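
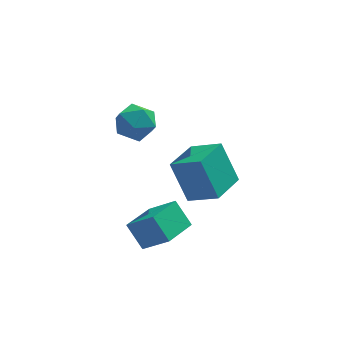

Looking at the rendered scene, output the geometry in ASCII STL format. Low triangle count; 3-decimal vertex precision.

solid 
facet normal -0.746 0.462 -0.480
outer loop
vertex 0.226 -1.053 2.279
vertex 1.284 0.379 2.013
vertex 0.865 -1.853 0.514
endloop
endfacet
facet normal -0.588 -0.795 0.148
outer loop
vertex 2.036 -2.579 1.267
vertex 0.226 -1.053 2.279
vertex 0.865 -1.853 0.514
endloop
endfacet
facet normal -0.746 0.462 -0.480
outer loop
vertex 0.865 -1.853 0.514
vertex 1.284 0.379 2.013
vertex 1.923 -0.421 0.248
endloop
endfacet
facet normal 0.313 -0.392 -0.865
outer loop
vertex 1.923 -0.421 0.248
vertex 2.036 -2.579 1.267
vertex 0.865 -1.853 0.514
endloop
endfacet
facet normal -0.313 0.392 0.865
outer loop
vertex 0.226 -1.053 2.279
vertex 2.455 -0.347 2.766
vertex 1.284 0.379 2.013
endloop
endfacet
facet normal -0.588 -0.795 0.148
outer loop
vertex 1.397 -1.779 3.032
vertex 0.226 -1.053 2.279
vertex 2.036 -2.579 1.267
endloop
endfacet
facet normal -0.313 0.392 0.865
outer loop
vertex 1.397 -1.779 3.032
vertex 2.455 -0.347 2.766
vertex 0.226 -1.053 2.279
endloop
endfacet
facet normal 0.588 0.795 -0.148
outer loop
vertex 1.284 0.379 2.013
vertex 2.455 -0.347 2.766
vertex 1.923 -0.421 0.248
endloop
endfacet
facet normal 0.313 -0.392 -0.865
outer loop
vertex 3.094 -1.147 1.001
vertex 2.036 -2.579 1.267
vertex 1.923 -0.421 0.248
endloop
endfacet
facet normal 0.588 0.795 -0.148
outer loop
vertex 1.923 -0.421 0.248
vertex 2.455 -0.347 2.766
vertex 3.094 -1.147 1.001
endloop
endfacet
facet normal 0.746 -0.462 0.480
outer loop
vertex 3.094 -1.147 1.001
vertex 1.397 -1.779 3.032
vertex 2.036 -2.579 1.267
endloop
endfacet
facet normal 0.746 -0.462 0.480
outer loop
vertex 2.455 -0.347 2.766
vertex 1.397 -1.779 3.032
vertex 3.094 -1.147 1.001
endloop
endfacet
facet normal 0.388 0.908 0.158
outer loop
vertex -0.562 4.547 0.451
vertex -0.784 4.462 1.486
vertex 0.152 4.126 1.115
endloop
endfacet
facet normal 0.709 0.586 -0.391
outer loop
vertex -0.562 4.547 0.451
vertex 0.152 4.126 1.115
vertex -0.011 3.687 0.162
endloop
endfacet
facet normal 0.211 0.430 -0.878
outer loop
vertex -0.562 4.547 0.451
vertex -0.011 3.687 0.162
vertex -1.049 3.752 -0.056
endloop
endfacet
facet normal -0.418 0.656 -0.628
outer loop
vertex -0.562 4.547 0.451
vertex -1.049 3.752 -0.056
vertex -1.526 4.231 0.762
endloop
endfacet
facet normal -0.308 0.951 0.012
outer loop
vertex -0.562 4.547 0.451
vertex -1.526 4.231 0.762
vertex -0.784 4.462 1.486
endloop
endfacet
facet normal 0.987 -0.029 -0.156
outer loop
vertex -0.011 3.687 0.162
vertex 0.152 4.126 1.115
vertex 0.106 3.069 1.018
endloop
endfacet
facet normal 0.468 0.492 0.734
outer loop
vertex 0.152 4.126 1.115
vertex -0.784 4.462 1.486
vertex -0.371 3.548 1.836
endloop
endfacet
facet normal -0.660 0.563 0.497
outer loop
vertex -0.784 4.462 1.486
vertex -1.526 4.231 0.762
vertex -1.409 3.613 1.618
endloop
endfacet
facet normal -0.838 0.086 -0.539
outer loop
vertex -1.526 4.231 0.762
vertex -1.049 3.752 -0.056
vertex -1.572 3.174 0.665
endloop
endfacet
facet normal 0.181 -0.280 -0.943
outer loop
vertex -1.049 3.752 -0.056
vertex -0.011 3.687 0.162
vertex -0.636 2.838 0.294
endloop
endfacet
facet normal 0.418 -0.656 0.628
outer loop
vertex -0.858 2.753 1.329
vertex 0.106 3.069 1.018
vertex -0.371 3.548 1.836
endloop
endfacet
facet normal -0.211 -0.430 0.878
outer loop
vertex -0.858 2.753 1.329
vertex -0.371 3.548 1.836
vertex -1.409 3.613 1.618
endloop
endfacet
facet normal -0.709 -0.586 0.391
outer loop
vertex -0.858 2.753 1.329
vertex -1.409 3.613 1.618
vertex -1.572 3.174 0.665
endloop
endfacet
facet normal -0.388 -0.908 -0.158
outer loop
vertex -0.858 2.753 1.329
vertex -1.572 3.174 0.665
vertex -0.636 2.838 0.294
endloop
endfacet
facet normal 0.308 -0.951 -0.012
outer loop
vertex -0.858 2.753 1.329
vertex -0.636 2.838 0.294
vertex 0.106 3.069 1.018
endloop
endfacet
facet normal 0.838 -0.086 0.539
outer loop
vertex -0.371 3.548 1.836
vertex 0.106 3.069 1.018
vertex 0.152 4.126 1.115
endloop
endfacet
facet normal -0.181 0.280 0.943
outer loop
vertex -1.409 3.613 1.618
vertex -0.371 3.548 1.836
vertex -0.784 4.462 1.486
endloop
endfacet
facet normal -0.987 0.029 0.156
outer loop
vertex -1.572 3.174 0.665
vertex -1.409 3.613 1.618
vertex -1.526 4.231 0.762
endloop
endfacet
facet normal -0.468 -0.492 -0.734
outer loop
vertex -0.636 2.838 0.294
vertex -1.572 3.174 0.665
vertex -1.049 3.752 -0.056
endloop
endfacet
facet normal 0.660 -0.563 -0.497
outer loop
vertex 0.106 3.069 1.018
vertex -0.636 2.838 0.294
vertex -0.011 3.687 0.162
endloop
endfacet
facet normal -0.429 0.538 0.726
outer loop
vertex -0.581 -1.85 -0.432
vertex 0.517 -0.585 -0.72
vertex -1.629 -1.193 -1.539
endloop
endfacet
facet normal -0.646 -0.744 0.170
outer loop
vertex -1.037 -1.935 -2.54
vertex -0.581 -1.85 -0.432
vertex -1.629 -1.193 -1.539
endloop
endfacet
facet normal -0.429 0.538 0.726
outer loop
vertex -1.629 -1.193 -1.539
vertex 0.517 -0.585 -0.72
vertex -0.531 0.072 -1.827
endloop
endfacet
facet normal -0.631 0.396 -0.667
outer loop
vertex -0.531 0.072 -1.827
vertex -1.037 -1.935 -2.54
vertex -1.629 -1.193 -1.539
endloop
endfacet
facet normal 0.631 -0.396 0.667
outer loop
vertex -0.581 -1.85 -0.432
vertex 1.109 -1.327 -1.721
vertex 0.517 -0.585 -0.72
endloop
endfacet
facet normal -0.646 -0.744 0.170
outer loop
vertex 0.011 -2.592 -1.433
vertex -0.581 -1.85 -0.432
vertex -1.037 -1.935 -2.54
endloop
endfacet
facet normal 0.631 -0.396 0.667
outer loop
vertex 0.011 -2.592 -1.433
vertex 1.109 -1.327 -1.721
vertex -0.581 -1.85 -0.432
endloop
endfacet
facet normal 0.646 0.744 -0.170
outer loop
vertex 0.517 -0.585 -0.72
vertex 1.109 -1.327 -1.721
vertex -0.531 0.072 -1.827
endloop
endfacet
facet normal -0.631 0.396 -0.667
outer loop
vertex 0.061 -0.67 -2.828
vertex -1.037 -1.935 -2.54
vertex -0.531 0.072 -1.827
endloop
endfacet
facet normal 0.646 0.744 -0.170
outer loop
vertex -0.531 0.072 -1.827
vertex 1.109 -1.327 -1.721
vertex 0.061 -0.67 -2.828
endloop
endfacet
facet normal 0.429 -0.538 -0.726
outer loop
vertex 0.061 -0.67 -2.828
vertex 0.011 -2.592 -1.433
vertex -1.037 -1.935 -2.54
endloop
endfacet
facet normal 0.429 -0.538 -0.726
outer loop
vertex 1.109 -1.327 -1.721
vertex 0.011 -2.592 -1.433
vertex 0.061 -0.67 -2.828
endloop
endfacet

endsolid


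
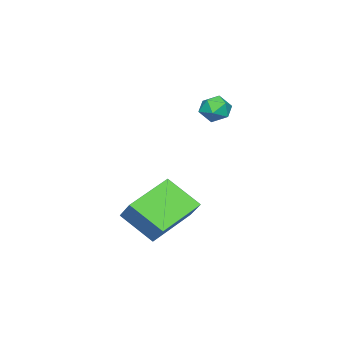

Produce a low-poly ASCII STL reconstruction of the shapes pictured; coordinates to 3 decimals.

solid 
facet normal -0.902 0.144 0.406
outer loop
vertex -3.566 -0.929 2.047
vertex -3.294 -0.736 2.583
vertex -3.431 -0.318 2.13
endloop
endfacet
facet normal -0.922 0.244 -0.300
outer loop
vertex -3.566 -0.929 2.047
vertex -3.431 -0.318 2.13
vertex -3.322 -0.592 1.572
endloop
endfacet
facet normal -0.703 -0.357 -0.615
outer loop
vertex -3.566 -0.929 2.047
vertex -3.322 -0.592 1.572
vertex -3.118 -1.18 1.68
endloop
endfacet
facet normal -0.548 -0.830 -0.102
outer loop
vertex -3.566 -0.929 2.047
vertex -3.118 -1.18 1.68
vertex -3.101 -1.268 2.305
endloop
endfacet
facet normal -0.672 -0.520 0.528
outer loop
vertex -3.566 -0.929 2.047
vertex -3.101 -1.268 2.305
vertex -3.294 -0.736 2.583
endloop
endfacet
facet normal -0.454 0.761 -0.463
outer loop
vertex -3.322 -0.592 1.572
vertex -3.431 -0.318 2.13
vertex -2.899 -0.192 1.815
endloop
endfacet
facet normal -0.425 0.597 0.680
outer loop
vertex -3.431 -0.318 2.13
vertex -3.294 -0.736 2.583
vertex -2.882 -0.28 2.44
endloop
endfacet
facet normal -0.052 -0.477 0.877
outer loop
vertex -3.294 -0.736 2.583
vertex -3.101 -1.268 2.305
vertex -2.678 -0.868 2.548
endloop
endfacet
facet normal 0.148 -0.979 -0.142
outer loop
vertex -3.101 -1.268 2.305
vertex -3.118 -1.18 1.68
vertex -2.569 -1.142 1.99
endloop
endfacet
facet normal -0.101 -0.214 -0.972
outer loop
vertex -3.118 -1.18 1.68
vertex -3.322 -0.592 1.572
vertex -2.706 -0.724 1.537
endloop
endfacet
facet normal 0.548 0.830 0.102
outer loop
vertex -2.434 -0.531 2.073
vertex -2.899 -0.192 1.815
vertex -2.882 -0.28 2.44
endloop
endfacet
facet normal 0.703 0.357 0.615
outer loop
vertex -2.434 -0.531 2.073
vertex -2.882 -0.28 2.44
vertex -2.678 -0.868 2.548
endloop
endfacet
facet normal 0.922 -0.244 0.300
outer loop
vertex -2.434 -0.531 2.073
vertex -2.678 -0.868 2.548
vertex -2.569 -1.142 1.99
endloop
endfacet
facet normal 0.902 -0.144 -0.406
outer loop
vertex -2.434 -0.531 2.073
vertex -2.569 -1.142 1.99
vertex -2.706 -0.724 1.537
endloop
endfacet
facet normal 0.672 0.520 -0.528
outer loop
vertex -2.434 -0.531 2.073
vertex -2.706 -0.724 1.537
vertex -2.899 -0.192 1.815
endloop
endfacet
facet normal -0.148 0.979 0.142
outer loop
vertex -2.882 -0.28 2.44
vertex -2.899 -0.192 1.815
vertex -3.431 -0.318 2.13
endloop
endfacet
facet normal 0.101 0.214 0.972
outer loop
vertex -2.678 -0.868 2.548
vertex -2.882 -0.28 2.44
vertex -3.294 -0.736 2.583
endloop
endfacet
facet normal 0.454 -0.761 0.463
outer loop
vertex -2.569 -1.142 1.99
vertex -2.678 -0.868 2.548
vertex -3.101 -1.268 2.305
endloop
endfacet
facet normal 0.425 -0.597 -0.680
outer loop
vertex -2.706 -0.724 1.537
vertex -2.569 -1.142 1.99
vertex -3.118 -1.18 1.68
endloop
endfacet
facet normal 0.052 0.477 -0.877
outer loop
vertex -2.899 -0.192 1.815
vertex -2.706 -0.724 1.537
vertex -3.322 -0.592 1.572
endloop
endfacet
facet normal -0.919 0.222 0.325
outer loop
vertex -1.014 -1.461 -0.656
vertex -1.054 -0.229 -1.612
vertex -1.438 -2.078 -1.434
endloop
endfacet
facet normal 0.026 -0.790 0.612
outer loop
vertex 0.354 -2.511 -2.068
vertex -1.014 -1.461 -0.656
vertex -1.438 -2.078 -1.434
endloop
endfacet
facet normal -0.919 0.222 0.326
outer loop
vertex -1.438 -2.078 -1.434
vertex -1.054 -0.229 -1.612
vertex -1.479 -0.846 -2.39
endloop
endfacet
facet normal -0.393 -0.572 -0.720
outer loop
vertex -1.479 -0.846 -2.39
vertex 0.354 -2.511 -2.068
vertex -1.438 -2.078 -1.434
endloop
endfacet
facet normal 0.393 0.572 0.720
outer loop
vertex -1.014 -1.461 -0.656
vertex 0.738 -0.662 -2.246
vertex -1.054 -0.229 -1.612
endloop
endfacet
facet normal 0.026 -0.790 0.612
outer loop
vertex 0.779 -1.894 -1.29
vertex -1.014 -1.461 -0.656
vertex 0.354 -2.511 -2.068
endloop
endfacet
facet normal 0.393 0.572 0.720
outer loop
vertex 0.779 -1.894 -1.29
vertex 0.738 -0.662 -2.246
vertex -1.014 -1.461 -0.656
endloop
endfacet
facet normal -0.026 0.790 -0.612
outer loop
vertex -1.054 -0.229 -1.612
vertex 0.738 -0.662 -2.246
vertex -1.479 -0.846 -2.39
endloop
endfacet
facet normal -0.393 -0.572 -0.720
outer loop
vertex 0.314 -1.279 -3.024
vertex 0.354 -2.511 -2.068
vertex -1.479 -0.846 -2.39
endloop
endfacet
facet normal -0.026 0.790 -0.613
outer loop
vertex -1.479 -0.846 -2.39
vertex 0.738 -0.662 -2.246
vertex 0.314 -1.279 -3.024
endloop
endfacet
facet normal 0.919 -0.223 -0.325
outer loop
vertex 0.314 -1.279 -3.024
vertex 0.779 -1.894 -1.29
vertex 0.354 -2.511 -2.068
endloop
endfacet
facet normal 0.919 -0.222 -0.325
outer loop
vertex 0.738 -0.662 -2.246
vertex 0.779 -1.894 -1.29
vertex 0.314 -1.279 -3.024
endloop
endfacet

endsolid


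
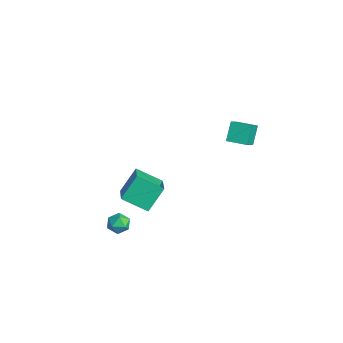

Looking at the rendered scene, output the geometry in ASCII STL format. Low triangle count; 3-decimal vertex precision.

solid 
facet normal -0.551 -0.697 0.458
outer loop
vertex 0.612 -3.084 -0.684
vertex 0.29 -1.98 0.609
vertex -1.112 -2.392 -1.705
endloop
endfacet
facet normal 0.186 -0.638 -0.747
outer loop
vertex -0.17 -1.2 -2.489
vertex 0.612 -3.084 -0.684
vertex -1.112 -2.392 -1.705
endloop
endfacet
facet normal -0.551 -0.697 0.458
outer loop
vertex -1.112 -2.392 -1.705
vertex 0.29 -1.98 0.609
vertex -1.435 -1.288 -0.413
endloop
endfacet
facet normal -0.813 0.326 -0.482
outer loop
vertex -1.435 -1.288 -0.413
vertex -0.17 -1.2 -2.489
vertex -1.112 -2.392 -1.705
endloop
endfacet
facet normal 0.814 -0.326 0.481
outer loop
vertex 0.612 -3.084 -0.684
vertex 1.232 -0.788 -0.175
vertex 0.29 -1.98 0.609
endloop
endfacet
facet normal 0.187 -0.638 -0.747
outer loop
vertex 1.555 -1.892 -1.467
vertex 0.612 -3.084 -0.684
vertex -0.17 -1.2 -2.489
endloop
endfacet
facet normal 0.813 -0.326 0.482
outer loop
vertex 1.555 -1.892 -1.467
vertex 1.232 -0.788 -0.175
vertex 0.612 -3.084 -0.684
endloop
endfacet
facet normal -0.186 0.638 0.747
outer loop
vertex 0.29 -1.98 0.609
vertex 1.232 -0.788 -0.175
vertex -1.435 -1.288 -0.413
endloop
endfacet
facet normal -0.813 0.327 -0.482
outer loop
vertex -0.492 -0.096 -1.196
vertex -0.17 -1.2 -2.489
vertex -1.435 -1.288 -0.413
endloop
endfacet
facet normal -0.186 0.638 0.747
outer loop
vertex -1.435 -1.288 -0.413
vertex 1.232 -0.788 -0.175
vertex -0.492 -0.096 -1.196
endloop
endfacet
facet normal 0.551 0.697 -0.458
outer loop
vertex -0.492 -0.096 -1.196
vertex 1.555 -1.892 -1.467
vertex -0.17 -1.2 -2.489
endloop
endfacet
facet normal 0.551 0.697 -0.458
outer loop
vertex 1.232 -0.788 -0.175
vertex 1.555 -1.892 -1.467
vertex -0.492 -0.096 -1.196
endloop
endfacet
facet normal 0.077 0.973 -0.218
outer loop
vertex 2.286 -3.378 -1.804
vertex 1.589 -3.292 -1.667
vertex 2.069 -3.213 -1.143
endloop
endfacet
facet normal 0.690 0.722 0.046
outer loop
vertex 2.286 -3.378 -1.804
vertex 2.069 -3.213 -1.143
vertex 2.584 -3.699 -1.239
endloop
endfacet
facet normal 0.909 0.187 -0.373
outer loop
vertex 2.286 -3.378 -1.804
vertex 2.584 -3.699 -1.239
vertex 2.423 -4.079 -1.822
endloop
endfacet
facet normal 0.430 0.107 -0.896
outer loop
vertex 2.286 -3.378 -1.804
vertex 2.423 -4.079 -1.822
vertex 1.808 -3.828 -2.087
endloop
endfacet
facet normal -0.084 0.593 -0.801
outer loop
vertex 2.286 -3.378 -1.804
vertex 1.808 -3.828 -2.087
vertex 1.589 -3.292 -1.667
endloop
endfacet
facet normal 0.558 0.455 0.694
outer loop
vertex 2.584 -3.699 -1.239
vertex 2.069 -3.213 -1.143
vertex 2.072 -3.812 -0.753
endloop
endfacet
facet normal -0.434 0.860 0.268
outer loop
vertex 2.069 -3.213 -1.143
vertex 1.589 -3.292 -1.667
vertex 1.457 -3.561 -1.018
endloop
endfacet
facet normal -0.695 0.245 -0.676
outer loop
vertex 1.589 -3.292 -1.667
vertex 1.808 -3.828 -2.087
vertex 1.296 -3.941 -1.601
endloop
endfacet
facet normal 0.137 -0.540 -0.830
outer loop
vertex 1.808 -3.828 -2.087
vertex 2.423 -4.079 -1.822
vertex 1.811 -4.427 -1.697
endloop
endfacet
facet normal 0.912 -0.410 0.015
outer loop
vertex 2.423 -4.079 -1.822
vertex 2.584 -3.699 -1.239
vertex 2.291 -4.348 -1.173
endloop
endfacet
facet normal -0.430 -0.107 0.896
outer loop
vertex 1.594 -4.262 -1.036
vertex 2.072 -3.812 -0.753
vertex 1.457 -3.561 -1.018
endloop
endfacet
facet normal -0.909 -0.187 0.373
outer loop
vertex 1.594 -4.262 -1.036
vertex 1.457 -3.561 -1.018
vertex 1.296 -3.941 -1.601
endloop
endfacet
facet normal -0.690 -0.722 -0.046
outer loop
vertex 1.594 -4.262 -1.036
vertex 1.296 -3.941 -1.601
vertex 1.811 -4.427 -1.697
endloop
endfacet
facet normal -0.077 -0.973 0.218
outer loop
vertex 1.594 -4.262 -1.036
vertex 1.811 -4.427 -1.697
vertex 2.291 -4.348 -1.173
endloop
endfacet
facet normal 0.084 -0.593 0.801
outer loop
vertex 1.594 -4.262 -1.036
vertex 2.291 -4.348 -1.173
vertex 2.072 -3.812 -0.753
endloop
endfacet
facet normal -0.137 0.540 0.830
outer loop
vertex 1.457 -3.561 -1.018
vertex 2.072 -3.812 -0.753
vertex 2.069 -3.213 -1.143
endloop
endfacet
facet normal -0.912 0.410 -0.015
outer loop
vertex 1.296 -3.941 -1.601
vertex 1.457 -3.561 -1.018
vertex 1.589 -3.292 -1.667
endloop
endfacet
facet normal -0.558 -0.455 -0.694
outer loop
vertex 1.811 -4.427 -1.697
vertex 1.296 -3.941 -1.601
vertex 1.808 -3.828 -2.087
endloop
endfacet
facet normal 0.434 -0.860 -0.268
outer loop
vertex 2.291 -4.348 -1.173
vertex 1.811 -4.427 -1.697
vertex 2.423 -4.079 -1.822
endloop
endfacet
facet normal 0.695 -0.245 0.676
outer loop
vertex 2.072 -3.812 -0.753
vertex 2.291 -4.348 -1.173
vertex 2.584 -3.699 -1.239
endloop
endfacet
facet normal -0.687 -0.727 0.013
outer loop
vertex 2.164 2.443 3.499
vertex 1.579 3.013 4.484
vertex 1.271 3.269 2.491
endloop
endfacet
facet normal 0.457 -0.445 -0.770
outer loop
vertex 2.081 4.127 2.476
vertex 2.164 2.443 3.499
vertex 1.271 3.269 2.491
endloop
endfacet
facet normal -0.687 -0.727 0.013
outer loop
vertex 1.271 3.269 2.491
vertex 1.579 3.013 4.484
vertex 0.686 3.839 3.477
endloop
endfacet
facet normal -0.566 0.523 -0.638
outer loop
vertex 0.686 3.839 3.477
vertex 2.081 4.127 2.476
vertex 1.271 3.269 2.491
endloop
endfacet
facet normal 0.565 -0.523 0.638
outer loop
vertex 2.164 2.443 3.499
vertex 2.389 3.871 4.469
vertex 1.579 3.013 4.484
endloop
endfacet
facet normal 0.457 -0.445 -0.770
outer loop
vertex 2.974 3.301 3.483
vertex 2.164 2.443 3.499
vertex 2.081 4.127 2.476
endloop
endfacet
facet normal 0.566 -0.522 0.638
outer loop
vertex 2.974 3.301 3.483
vertex 2.389 3.871 4.469
vertex 2.164 2.443 3.499
endloop
endfacet
facet normal -0.457 0.445 0.770
outer loop
vertex 1.579 3.013 4.484
vertex 2.389 3.871 4.469
vertex 0.686 3.839 3.477
endloop
endfacet
facet normal -0.566 0.522 -0.638
outer loop
vertex 1.496 4.697 3.461
vertex 2.081 4.127 2.476
vertex 0.686 3.839 3.477
endloop
endfacet
facet normal -0.457 0.446 0.770
outer loop
vertex 0.686 3.839 3.477
vertex 2.389 3.871 4.469
vertex 1.496 4.697 3.461
endloop
endfacet
facet normal 0.687 0.727 -0.013
outer loop
vertex 1.496 4.697 3.461
vertex 2.974 3.301 3.483
vertex 2.081 4.127 2.476
endloop
endfacet
facet normal 0.687 0.727 -0.013
outer loop
vertex 2.389 3.871 4.469
vertex 2.974 3.301 3.483
vertex 1.496 4.697 3.461
endloop
endfacet

endsolid


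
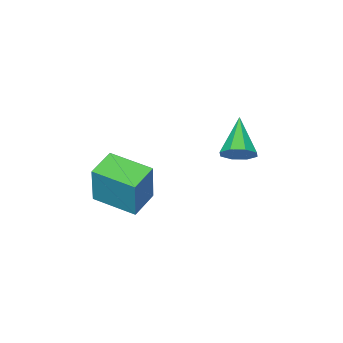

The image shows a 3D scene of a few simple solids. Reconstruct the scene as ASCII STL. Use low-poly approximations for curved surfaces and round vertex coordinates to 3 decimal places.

solid 
facet normal 0.585 0.552 -0.595
outer loop
vertex -1.057 0.723 1.157
vertex -1.624 0.673 0.553
vertex -1.479 1.196 1.181
endloop
endfacet
facet normal 0.229 0.156 0.961
outer loop
vertex -1.057 0.723 1.157
vertex -1.479 1.196 1.181
vertex -2.816 -0.453 1.767
endloop
endfacet
facet normal 0.584 0.552 -0.595
outer loop
vertex -1.479 1.196 1.181
vertex -1.624 0.673 0.553
vertex -1.987 1.364 0.838
endloop
endfacet
facet normal -0.337 0.546 0.767
outer loop
vertex -1.479 1.196 1.181
vertex -1.987 1.364 0.838
vertex -2.816 -0.453 1.767
endloop
endfacet
facet normal 0.584 0.552 -0.595
outer loop
vertex -1.987 1.364 0.838
vertex -1.624 0.673 0.553
vertex -2.282 1.126 0.328
endloop
endfacet
facet normal -0.829 0.503 0.245
outer loop
vertex -1.987 1.364 0.838
vertex -2.282 1.126 0.328
vertex -2.816 -0.453 1.767
endloop
endfacet
facet normal 0.584 0.553 -0.595
outer loop
vertex -2.282 1.126 0.328
vertex -1.624 0.673 0.553
vertex -2.192 0.624 -0.05
endloop
endfacet
facet normal -0.954 0.052 -0.296
outer loop
vertex -2.282 1.126 0.328
vertex -2.192 0.624 -0.05
vertex -2.816 -0.453 1.767
endloop
endfacet
facet normal 0.584 0.552 -0.595
outer loop
vertex -2.192 0.624 -0.05
vertex -1.624 0.673 0.553
vertex -1.769 0.15 -0.075
endloop
endfacet
facet normal -0.641 -0.543 -0.542
outer loop
vertex -2.192 0.624 -0.05
vertex -1.769 0.15 -0.075
vertex -2.816 -0.453 1.767
endloop
endfacet
facet normal 0.585 0.552 -0.594
outer loop
vertex -1.769 0.15 -0.075
vertex -1.624 0.673 0.553
vertex -1.262 -0.017 0.269
endloop
endfacet
facet normal -0.072 -0.935 -0.347
outer loop
vertex -1.769 0.15 -0.075
vertex -1.262 -0.017 0.269
vertex -2.816 -0.453 1.767
endloop
endfacet
facet normal 0.584 0.552 -0.595
outer loop
vertex -1.262 -0.017 0.269
vertex -1.624 0.673 0.553
vertex -0.966 0.22 0.779
endloop
endfacet
facet normal 0.417 -0.892 0.173
outer loop
vertex -1.262 -0.017 0.269
vertex -0.966 0.22 0.779
vertex -2.816 -0.453 1.767
endloop
endfacet
facet normal 0.584 0.552 -0.594
outer loop
vertex -0.966 0.22 0.779
vertex -1.624 0.673 0.553
vertex -1.057 0.723 1.157
endloop
endfacet
facet normal 0.542 -0.440 0.716
outer loop
vertex -0.966 0.22 0.779
vertex -1.057 0.723 1.157
vertex -2.816 -0.453 1.767
endloop
endfacet
facet normal -0.942 -0.256 0.219
outer loop
vertex 2.754 -2.39 1.233
vertex 2.171 -0.463 0.976
vertex 2.381 -2.778 -0.828
endloop
endfacet
facet normal 0.287 -0.949 0.127
outer loop
vertex 3.709 -2.417 -1.136
vertex 2.754 -2.39 1.233
vertex 2.381 -2.778 -0.828
endloop
endfacet
facet normal -0.942 -0.256 0.218
outer loop
vertex 2.381 -2.778 -0.828
vertex 2.171 -0.463 0.976
vertex 1.798 -0.85 -1.085
endloop
endfacet
facet normal -0.175 -0.182 -0.968
outer loop
vertex 1.798 -0.85 -1.085
vertex 3.709 -2.417 -1.136
vertex 2.381 -2.778 -0.828
endloop
endfacet
facet normal 0.175 0.182 0.968
outer loop
vertex 2.754 -2.39 1.233
vertex 3.499 -0.102 0.668
vertex 2.171 -0.463 0.976
endloop
endfacet
facet normal 0.287 -0.950 0.126
outer loop
vertex 4.082 -2.03 0.925
vertex 2.754 -2.39 1.233
vertex 3.709 -2.417 -1.136
endloop
endfacet
facet normal 0.175 0.182 0.968
outer loop
vertex 4.082 -2.03 0.925
vertex 3.499 -0.102 0.668
vertex 2.754 -2.39 1.233
endloop
endfacet
facet normal -0.287 0.949 -0.126
outer loop
vertex 2.171 -0.463 0.976
vertex 3.499 -0.102 0.668
vertex 1.798 -0.85 -1.085
endloop
endfacet
facet normal -0.175 -0.182 -0.968
outer loop
vertex 3.126 -0.49 -1.393
vertex 3.709 -2.417 -1.136
vertex 1.798 -0.85 -1.085
endloop
endfacet
facet normal -0.287 0.950 -0.127
outer loop
vertex 1.798 -0.85 -1.085
vertex 3.499 -0.102 0.668
vertex 3.126 -0.49 -1.393
endloop
endfacet
facet normal 0.942 0.256 -0.218
outer loop
vertex 3.126 -0.49 -1.393
vertex 4.082 -2.03 0.925
vertex 3.709 -2.417 -1.136
endloop
endfacet
facet normal 0.942 0.256 -0.219
outer loop
vertex 3.499 -0.102 0.668
vertex 4.082 -2.03 0.925
vertex 3.126 -0.49 -1.393
endloop
endfacet

endsolid


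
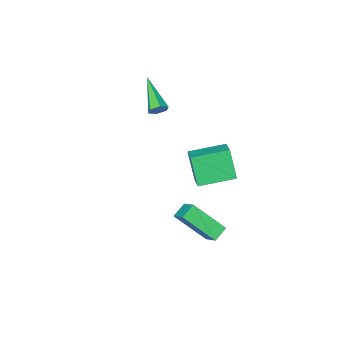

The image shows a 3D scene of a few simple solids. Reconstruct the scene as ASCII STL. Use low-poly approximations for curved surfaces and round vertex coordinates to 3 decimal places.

solid 
facet normal -0.872 0.472 0.130
outer loop
vertex -2.801 2.158 3.208
vertex -2.324 2.93 3.602
vertex -2.657 2.835 1.71
endloop
endfacet
facet normal -0.482 -0.780 -0.399
outer loop
vertex -1.096 1.99 1.478
vertex -2.801 2.158 3.208
vertex -2.657 2.835 1.71
endloop
endfacet
facet normal -0.872 0.472 0.130
outer loop
vertex -2.657 2.835 1.71
vertex -2.324 2.93 3.602
vertex -2.18 3.607 2.105
endloop
endfacet
facet normal 0.087 0.410 -0.908
outer loop
vertex -2.18 3.607 2.105
vertex -1.096 1.99 1.478
vertex -2.657 2.835 1.71
endloop
endfacet
facet normal -0.087 -0.410 0.908
outer loop
vertex -2.801 2.158 3.208
vertex -0.763 2.085 3.37
vertex -2.324 2.93 3.602
endloop
endfacet
facet normal -0.482 -0.780 -0.399
outer loop
vertex -1.24 1.313 2.975
vertex -2.801 2.158 3.208
vertex -1.096 1.99 1.478
endloop
endfacet
facet normal -0.087 -0.411 0.908
outer loop
vertex -1.24 1.313 2.975
vertex -0.763 2.085 3.37
vertex -2.801 2.158 3.208
endloop
endfacet
facet normal 0.482 0.780 0.399
outer loop
vertex -2.324 2.93 3.602
vertex -0.763 2.085 3.37
vertex -2.18 3.607 2.105
endloop
endfacet
facet normal 0.086 0.410 -0.908
outer loop
vertex -0.619 2.762 1.872
vertex -1.096 1.99 1.478
vertex -2.18 3.607 2.105
endloop
endfacet
facet normal 0.482 0.780 0.399
outer loop
vertex -2.18 3.607 2.105
vertex -0.763 2.085 3.37
vertex -0.619 2.762 1.872
endloop
endfacet
facet normal 0.872 -0.472 -0.130
outer loop
vertex -0.619 2.762 1.872
vertex -1.24 1.313 2.975
vertex -1.096 1.99 1.478
endloop
endfacet
facet normal 0.872 -0.472 -0.130
outer loop
vertex -0.763 2.085 3.37
vertex -1.24 1.313 2.975
vertex -0.619 2.762 1.872
endloop
endfacet
facet normal 0.347 0.818 -0.458
outer loop
vertex -2.21 -2.519 2.868
vertex -2.663 -2.467 2.618
vertex -2.593 -2.238 3.08
endloop
endfacet
facet normal 0.494 0.017 0.870
outer loop
vertex -2.21 -2.519 2.868
vertex -2.593 -2.238 3.08
vertex -3.377 -4.153 3.562
endloop
endfacet
facet normal 0.346 0.819 -0.458
outer loop
vertex -2.593 -2.238 3.08
vertex -2.663 -2.467 2.618
vertex -3.046 -2.186 2.831
endloop
endfacet
facet normal -0.412 0.378 0.829
outer loop
vertex -2.593 -2.238 3.08
vertex -3.046 -2.186 2.831
vertex -3.377 -4.153 3.562
endloop
endfacet
facet normal 0.346 0.819 -0.457
outer loop
vertex -3.046 -2.186 2.831
vertex -2.663 -2.467 2.618
vertex -3.117 -2.414 2.369
endloop
endfacet
facet normal -0.981 0.187 0.059
outer loop
vertex -3.046 -2.186 2.831
vertex -3.117 -2.414 2.369
vertex -3.377 -4.153 3.562
endloop
endfacet
facet normal 0.347 0.818 -0.458
outer loop
vertex -3.117 -2.414 2.369
vertex -2.663 -2.467 2.618
vertex -2.734 -2.695 2.157
endloop
endfacet
facet normal -0.642 -0.366 -0.674
outer loop
vertex -3.117 -2.414 2.369
vertex -2.734 -2.695 2.157
vertex -3.377 -4.153 3.562
endloop
endfacet
facet normal 0.346 0.819 -0.458
outer loop
vertex -2.734 -2.695 2.157
vertex -2.663 -2.467 2.618
vertex -2.281 -2.747 2.406
endloop
endfacet
facet normal 0.265 -0.727 -0.633
outer loop
vertex -2.734 -2.695 2.157
vertex -2.281 -2.747 2.406
vertex -3.377 -4.153 3.562
endloop
endfacet
facet normal 0.346 0.819 -0.457
outer loop
vertex -2.281 -2.747 2.406
vertex -2.663 -2.467 2.618
vertex -2.21 -2.519 2.868
endloop
endfacet
facet normal 0.833 -0.537 0.137
outer loop
vertex -2.281 -2.747 2.406
vertex -2.21 -2.519 2.868
vertex -3.377 -4.153 3.562
endloop
endfacet
facet normal -0.433 0.613 -0.661
outer loop
vertex -2.238 2.23 -2.574
vertex -2.058 3.082 -1.902
vertex -1.494 2.361 -2.94
endloop
endfacet
facet normal -0.164 -0.775 -0.611
outer loop
vertex -0.602 1.098 -1.578
vertex -2.238 2.23 -2.574
vertex -1.494 2.361 -2.94
endloop
endfacet
facet normal -0.433 0.613 -0.661
outer loop
vertex -1.494 2.361 -2.94
vertex -2.058 3.082 -1.902
vertex -1.313 3.213 -2.268
endloop
endfacet
facet normal 0.886 0.156 -0.436
outer loop
vertex -1.313 3.213 -2.268
vertex -0.602 1.098 -1.578
vertex -1.494 2.361 -2.94
endloop
endfacet
facet normal -0.886 -0.156 0.436
outer loop
vertex -2.238 2.23 -2.574
vertex -1.166 1.819 -0.54
vertex -2.058 3.082 -1.902
endloop
endfacet
facet normal -0.164 -0.775 -0.611
outer loop
vertex -1.347 0.967 -1.212
vertex -2.238 2.23 -2.574
vertex -0.602 1.098 -1.578
endloop
endfacet
facet normal -0.887 -0.155 0.436
outer loop
vertex -1.347 0.967 -1.212
vertex -1.166 1.819 -0.54
vertex -2.238 2.23 -2.574
endloop
endfacet
facet normal 0.164 0.775 0.611
outer loop
vertex -2.058 3.082 -1.902
vertex -1.166 1.819 -0.54
vertex -1.313 3.213 -2.268
endloop
endfacet
facet normal 0.887 0.156 -0.435
outer loop
vertex -0.422 1.95 -0.906
vertex -0.602 1.098 -1.578
vertex -1.313 3.213 -2.268
endloop
endfacet
facet normal 0.164 0.775 0.611
outer loop
vertex -1.313 3.213 -2.268
vertex -1.166 1.819 -0.54
vertex -0.422 1.95 -0.906
endloop
endfacet
facet normal 0.433 -0.613 0.661
outer loop
vertex -0.422 1.95 -0.906
vertex -1.347 0.967 -1.212
vertex -0.602 1.098 -1.578
endloop
endfacet
facet normal 0.433 -0.613 0.661
outer loop
vertex -1.166 1.819 -0.54
vertex -1.347 0.967 -1.212
vertex -0.422 1.95 -0.906
endloop
endfacet

endsolid


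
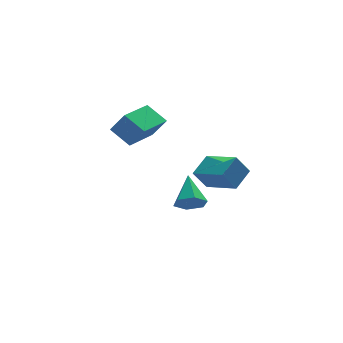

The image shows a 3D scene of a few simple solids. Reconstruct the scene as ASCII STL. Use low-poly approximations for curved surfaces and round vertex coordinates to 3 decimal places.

solid 
facet normal -0.727 -0.672 0.145
outer loop
vertex -2.917 -3.103 1.973
vertex -3.566 -2.253 2.657
vertex -3.476 -2.717 0.96
endloop
endfacet
facet normal 0.512 -0.670 -0.538
outer loop
vertex -1.994 -1.347 0.663
vertex -2.917 -3.103 1.973
vertex -3.476 -2.717 0.96
endloop
endfacet
facet normal -0.727 -0.672 0.145
outer loop
vertex -3.476 -2.717 0.96
vertex -3.566 -2.253 2.657
vertex -4.126 -1.866 1.644
endloop
endfacet
facet normal -0.459 0.317 -0.830
outer loop
vertex -4.126 -1.866 1.644
vertex -1.994 -1.347 0.663
vertex -3.476 -2.717 0.96
endloop
endfacet
facet normal 0.459 -0.317 0.830
outer loop
vertex -2.917 -3.103 1.973
vertex -2.084 -0.883 2.36
vertex -3.566 -2.253 2.657
endloop
endfacet
facet normal 0.511 -0.670 -0.538
outer loop
vertex -1.434 -1.734 1.676
vertex -2.917 -3.103 1.973
vertex -1.994 -1.347 0.663
endloop
endfacet
facet normal 0.459 -0.317 0.830
outer loop
vertex -1.434 -1.734 1.676
vertex -2.084 -0.883 2.36
vertex -2.917 -3.103 1.973
endloop
endfacet
facet normal -0.511 0.670 0.539
outer loop
vertex -3.566 -2.253 2.657
vertex -2.084 -0.883 2.36
vertex -4.126 -1.866 1.644
endloop
endfacet
facet normal -0.459 0.317 -0.830
outer loop
vertex -2.643 -0.497 1.347
vertex -1.994 -1.347 0.663
vertex -4.126 -1.866 1.644
endloop
endfacet
facet normal -0.511 0.670 0.538
outer loop
vertex -4.126 -1.866 1.644
vertex -2.084 -0.883 2.36
vertex -2.643 -0.497 1.347
endloop
endfacet
facet normal 0.727 0.672 -0.145
outer loop
vertex -2.643 -0.497 1.347
vertex -1.434 -1.734 1.676
vertex -1.994 -1.347 0.663
endloop
endfacet
facet normal 0.727 0.672 -0.145
outer loop
vertex -2.084 -0.883 2.36
vertex -1.434 -1.734 1.676
vertex -2.643 -0.497 1.347
endloop
endfacet
facet normal -0.203 -0.813 -0.546
outer loop
vertex 0.504 -1.247 -4.726
vertex -0.177 -1.383 -4.27
vertex -0.221 -0.913 -4.953
endloop
endfacet
facet normal 0.486 0.690 -0.537
outer loop
vertex 0.504 -1.247 -4.726
vertex -0.221 -0.913 -4.953
vertex 0.197 0.103 -3.27
endloop
endfacet
facet normal -0.205 -0.812 -0.546
outer loop
vertex -0.221 -0.913 -4.953
vertex -0.177 -1.383 -4.27
vertex -0.901 -1.048 -4.497
endloop
endfacet
facet normal -0.423 0.818 -0.389
outer loop
vertex -0.221 -0.913 -4.953
vertex -0.901 -1.048 -4.497
vertex 0.197 0.103 -3.27
endloop
endfacet
facet normal -0.204 -0.812 -0.547
outer loop
vertex -0.901 -1.048 -4.497
vertex -0.177 -1.383 -4.27
vertex -0.857 -1.519 -3.815
endloop
endfacet
facet normal -0.835 0.426 0.348
outer loop
vertex -0.901 -1.048 -4.497
vertex -0.857 -1.519 -3.815
vertex 0.197 0.103 -3.27
endloop
endfacet
facet normal -0.204 -0.812 -0.547
outer loop
vertex -0.857 -1.519 -3.815
vertex -0.177 -1.383 -4.27
vertex -0.132 -1.854 -3.588
endloop
endfacet
facet normal -0.337 -0.095 0.937
outer loop
vertex -0.857 -1.519 -3.815
vertex -0.132 -1.854 -3.588
vertex 0.197 0.103 -3.27
endloop
endfacet
facet normal -0.204 -0.812 -0.547
outer loop
vertex -0.132 -1.854 -3.588
vertex -0.177 -1.383 -4.27
vertex 0.548 -1.718 -4.043
endloop
endfacet
facet normal 0.573 -0.224 0.789
outer loop
vertex -0.132 -1.854 -3.588
vertex 0.548 -1.718 -4.043
vertex 0.197 0.103 -3.27
endloop
endfacet
facet normal -0.204 -0.812 -0.547
outer loop
vertex 0.548 -1.718 -4.043
vertex -0.177 -1.383 -4.27
vertex 0.504 -1.247 -4.726
endloop
endfacet
facet normal 0.984 0.168 0.052
outer loop
vertex 0.548 -1.718 -4.043
vertex 0.504 -1.247 -4.726
vertex 0.197 0.103 -3.27
endloop
endfacet
facet normal -0.550 0.036 0.834
outer loop
vertex 0.283 -4.457 -0.654
vertex 1.188 -3.733 -0.088
vertex -0.577 -2.886 -1.288
endloop
endfacet
facet normal -0.701 -0.561 -0.439
outer loop
vertex 0.072 -2.927 -2.272
vertex 0.283 -4.457 -0.654
vertex -0.577 -2.886 -1.288
endloop
endfacet
facet normal -0.550 0.035 0.834
outer loop
vertex -0.577 -2.886 -1.288
vertex 1.188 -3.733 -0.088
vertex 0.328 -2.162 -0.721
endloop
endfacet
facet normal -0.453 0.827 -0.333
outer loop
vertex 0.328 -2.162 -0.721
vertex 0.072 -2.927 -2.272
vertex -0.577 -2.886 -1.288
endloop
endfacet
facet normal 0.453 -0.827 0.333
outer loop
vertex 0.283 -4.457 -0.654
vertex 1.837 -3.774 -1.072
vertex 1.188 -3.733 -0.088
endloop
endfacet
facet normal -0.702 -0.561 -0.439
outer loop
vertex 0.932 -4.498 -1.639
vertex 0.283 -4.457 -0.654
vertex 0.072 -2.927 -2.272
endloop
endfacet
facet normal 0.453 -0.827 0.333
outer loop
vertex 0.932 -4.498 -1.639
vertex 1.837 -3.774 -1.072
vertex 0.283 -4.457 -0.654
endloop
endfacet
facet normal 0.702 0.561 0.439
outer loop
vertex 1.188 -3.733 -0.088
vertex 1.837 -3.774 -1.072
vertex 0.328 -2.162 -0.721
endloop
endfacet
facet normal -0.453 0.827 -0.333
outer loop
vertex 0.977 -2.203 -1.706
vertex 0.072 -2.927 -2.272
vertex 0.328 -2.162 -0.721
endloop
endfacet
facet normal 0.702 0.561 0.439
outer loop
vertex 0.328 -2.162 -0.721
vertex 1.837 -3.774 -1.072
vertex 0.977 -2.203 -1.706
endloop
endfacet
facet normal 0.550 -0.035 -0.834
outer loop
vertex 0.977 -2.203 -1.706
vertex 0.932 -4.498 -1.639
vertex 0.072 -2.927 -2.272
endloop
endfacet
facet normal 0.551 -0.035 -0.834
outer loop
vertex 1.837 -3.774 -1.072
vertex 0.932 -4.498 -1.639
vertex 0.977 -2.203 -1.706
endloop
endfacet

endsolid


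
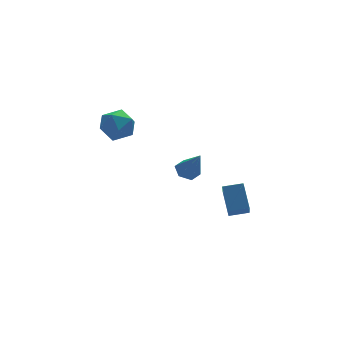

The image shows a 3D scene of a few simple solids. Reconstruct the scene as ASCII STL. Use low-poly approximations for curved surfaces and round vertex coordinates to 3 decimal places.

solid 
facet normal -0.956 0.245 -0.159
outer loop
vertex 2.851 -3.538 1.251
vertex 2.938 -2.511 2.312
vertex 3.477 -2.057 -0.235
endloop
endfacet
facet normal -0.059 -0.695 -0.717
outer loop
vertex 4.462 -2.309 -0.072
vertex 2.851 -3.538 1.251
vertex 3.477 -2.057 -0.235
endloop
endfacet
facet normal -0.956 0.245 -0.159
outer loop
vertex 3.477 -2.057 -0.235
vertex 2.938 -2.511 2.312
vertex 3.564 -1.029 0.826
endloop
endfacet
facet normal 0.285 0.677 -0.679
outer loop
vertex 3.564 -1.029 0.826
vertex 4.462 -2.309 -0.072
vertex 3.477 -2.057 -0.235
endloop
endfacet
facet normal -0.285 -0.677 0.679
outer loop
vertex 2.851 -3.538 1.251
vertex 3.923 -2.763 2.475
vertex 2.938 -2.511 2.312
endloop
endfacet
facet normal -0.060 -0.694 -0.717
outer loop
vertex 3.836 -3.791 1.414
vertex 2.851 -3.538 1.251
vertex 4.462 -2.309 -0.072
endloop
endfacet
facet normal -0.286 -0.676 0.679
outer loop
vertex 3.836 -3.791 1.414
vertex 3.923 -2.763 2.475
vertex 2.851 -3.538 1.251
endloop
endfacet
facet normal 0.059 0.694 0.717
outer loop
vertex 2.938 -2.511 2.312
vertex 3.923 -2.763 2.475
vertex 3.564 -1.029 0.826
endloop
endfacet
facet normal 0.286 0.677 -0.678
outer loop
vertex 4.549 -1.282 0.989
vertex 4.462 -2.309 -0.072
vertex 3.564 -1.029 0.826
endloop
endfacet
facet normal 0.060 0.694 0.717
outer loop
vertex 3.564 -1.029 0.826
vertex 3.923 -2.763 2.475
vertex 4.549 -1.282 0.989
endloop
endfacet
facet normal 0.956 -0.245 0.159
outer loop
vertex 4.549 -1.282 0.989
vertex 3.836 -3.791 1.414
vertex 4.462 -2.309 -0.072
endloop
endfacet
facet normal 0.956 -0.245 0.159
outer loop
vertex 3.923 -2.763 2.475
vertex 3.836 -3.791 1.414
vertex 4.549 -1.282 0.989
endloop
endfacet
facet normal -0.188 0.479 -0.857
outer loop
vertex 3.083 0.768 1.049
vertex 2.501 1.021 1.318
vertex 3.092 1.371 1.384
endloop
endfacet
facet normal 0.991 -0.075 0.108
outer loop
vertex 3.083 0.768 1.049
vertex 3.092 1.371 1.384
vertex 2.839 0.159 2.862
endloop
endfacet
facet normal -0.189 0.480 -0.857
outer loop
vertex 3.092 1.371 1.384
vertex 2.501 1.021 1.318
vertex 2.509 1.624 1.654
endloop
endfacet
facet normal 0.535 0.606 0.588
outer loop
vertex 3.092 1.371 1.384
vertex 2.509 1.624 1.654
vertex 2.839 0.159 2.862
endloop
endfacet
facet normal -0.189 0.480 -0.857
outer loop
vertex 2.509 1.624 1.654
vertex 2.501 1.021 1.318
vertex 1.918 1.274 1.588
endloop
endfacet
facet normal -0.397 0.529 0.750
outer loop
vertex 2.509 1.624 1.654
vertex 1.918 1.274 1.588
vertex 2.839 0.159 2.862
endloop
endfacet
facet normal -0.189 0.479 -0.857
outer loop
vertex 1.918 1.274 1.588
vertex 2.501 1.021 1.318
vertex 1.91 0.671 1.253
endloop
endfacet
facet normal -0.873 -0.228 0.431
outer loop
vertex 1.918 1.274 1.588
vertex 1.91 0.671 1.253
vertex 2.839 0.159 2.862
endloop
endfacet
facet normal -0.189 0.479 -0.857
outer loop
vertex 1.91 0.671 1.253
vertex 2.501 1.021 1.318
vertex 2.492 0.418 0.983
endloop
endfacet
facet normal -0.417 -0.908 -0.048
outer loop
vertex 1.91 0.671 1.253
vertex 2.492 0.418 0.983
vertex 2.839 0.159 2.862
endloop
endfacet
facet normal -0.188 0.479 -0.857
outer loop
vertex 2.492 0.418 0.983
vertex 2.501 1.021 1.318
vertex 3.083 0.768 1.049
endloop
endfacet
facet normal 0.515 -0.831 -0.210
outer loop
vertex 2.492 0.418 0.983
vertex 3.083 0.768 1.049
vertex 2.839 0.159 2.862
endloop
endfacet
facet normal -0.905 0.424 -0.043
outer loop
vertex -0.93 3.922 3.175
vertex -1.286 3.233 3.87
vertex -0.879 4.135 4.193
endloop
endfacet
facet normal -0.392 0.904 -0.170
outer loop
vertex -0.93 3.922 3.175
vertex -0.879 4.135 4.193
vertex -0.076 4.367 3.572
endloop
endfacet
facet normal -0.014 0.681 -0.732
outer loop
vertex -0.93 3.922 3.175
vertex -0.076 4.367 3.572
vertex 0.013 3.608 2.865
endloop
endfacet
facet normal -0.293 0.062 -0.954
outer loop
vertex -0.93 3.922 3.175
vertex 0.013 3.608 2.865
vertex -0.735 2.908 3.049
endloop
endfacet
facet normal -0.844 -0.097 -0.528
outer loop
vertex -0.93 3.922 3.175
vertex -0.735 2.908 3.049
vertex -1.286 3.233 3.87
endloop
endfacet
facet normal 0.042 0.917 0.397
outer loop
vertex -0.076 4.367 3.572
vertex -0.879 4.135 4.193
vertex 0.095 3.952 4.511
endloop
endfacet
facet normal -0.787 0.140 0.601
outer loop
vertex -0.879 4.135 4.193
vertex -1.286 3.233 3.87
vertex -0.653 3.252 4.695
endloop
endfacet
facet normal -0.689 -0.701 -0.185
outer loop
vertex -1.286 3.233 3.87
vertex -0.735 2.908 3.049
vertex -0.564 2.493 3.988
endloop
endfacet
facet normal 0.201 -0.445 -0.873
outer loop
vertex -0.735 2.908 3.049
vertex 0.013 3.608 2.865
vertex 0.239 2.725 3.367
endloop
endfacet
facet normal 0.653 0.556 -0.514
outer loop
vertex 0.013 3.608 2.865
vertex -0.076 4.367 3.572
vertex 0.646 3.627 3.69
endloop
endfacet
facet normal 0.293 -0.062 0.954
outer loop
vertex 0.29 2.938 4.385
vertex 0.095 3.952 4.511
vertex -0.653 3.252 4.695
endloop
endfacet
facet normal 0.014 -0.681 0.732
outer loop
vertex 0.29 2.938 4.385
vertex -0.653 3.252 4.695
vertex -0.564 2.493 3.988
endloop
endfacet
facet normal 0.392 -0.904 0.170
outer loop
vertex 0.29 2.938 4.385
vertex -0.564 2.493 3.988
vertex 0.239 2.725 3.367
endloop
endfacet
facet normal 0.905 -0.424 0.043
outer loop
vertex 0.29 2.938 4.385
vertex 0.239 2.725 3.367
vertex 0.646 3.627 3.69
endloop
endfacet
facet normal 0.844 0.097 0.528
outer loop
vertex 0.29 2.938 4.385
vertex 0.646 3.627 3.69
vertex 0.095 3.952 4.511
endloop
endfacet
facet normal -0.201 0.445 0.873
outer loop
vertex -0.653 3.252 4.695
vertex 0.095 3.952 4.511
vertex -0.879 4.135 4.193
endloop
endfacet
facet normal -0.653 -0.556 0.514
outer loop
vertex -0.564 2.493 3.988
vertex -0.653 3.252 4.695
vertex -1.286 3.233 3.87
endloop
endfacet
facet normal -0.042 -0.917 -0.397
outer loop
vertex 0.239 2.725 3.367
vertex -0.564 2.493 3.988
vertex -0.735 2.908 3.049
endloop
endfacet
facet normal 0.787 -0.140 -0.601
outer loop
vertex 0.646 3.627 3.69
vertex 0.239 2.725 3.367
vertex 0.013 3.608 2.865
endloop
endfacet
facet normal 0.689 0.701 0.185
outer loop
vertex 0.095 3.952 4.511
vertex 0.646 3.627 3.69
vertex -0.076 4.367 3.572
endloop
endfacet

endsolid


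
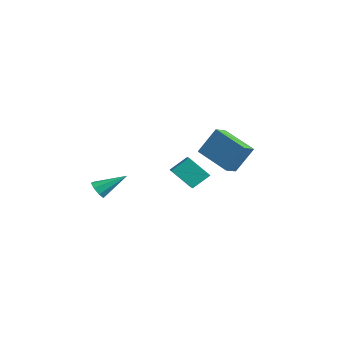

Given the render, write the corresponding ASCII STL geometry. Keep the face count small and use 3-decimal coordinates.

solid 
facet normal -0.279 -0.791 -0.545
outer loop
vertex 2.574 -2.812 1.315
vertex 2.008 -2.662 1.387
vertex 2.426 -2.536 0.99
endloop
endfacet
facet normal 0.945 0.224 -0.240
outer loop
vertex 2.574 -2.812 1.315
vertex 2.426 -2.536 0.99
vertex 2.472 -1.338 2.293
endloop
endfacet
facet normal -0.277 -0.792 -0.543
outer loop
vertex 2.426 -2.536 0.99
vertex 2.008 -2.662 1.387
vertex 2.033 -2.334 0.896
endloop
endfacet
facet normal 0.474 0.640 -0.605
outer loop
vertex 2.426 -2.536 0.99
vertex 2.033 -2.334 0.896
vertex 2.472 -1.338 2.293
endloop
endfacet
facet normal -0.278 -0.792 -0.543
outer loop
vertex 2.033 -2.334 0.896
vertex 2.008 -2.662 1.387
vertex 1.625 -2.324 1.09
endloop
endfacet
facet normal -0.226 0.825 -0.517
outer loop
vertex 2.033 -2.334 0.896
vertex 1.625 -2.324 1.09
vertex 2.472 -1.338 2.293
endloop
endfacet
facet normal -0.278 -0.792 -0.543
outer loop
vertex 1.625 -2.324 1.09
vertex 2.008 -2.662 1.387
vertex 1.442 -2.512 1.458
endloop
endfacet
facet normal -0.742 0.670 -0.027
outer loop
vertex 1.625 -2.324 1.09
vertex 1.442 -2.512 1.458
vertex 2.472 -1.338 2.293
endloop
endfacet
facet normal -0.278 -0.793 -0.542
outer loop
vertex 1.442 -2.512 1.458
vertex 2.008 -2.662 1.387
vertex 1.59 -2.787 1.784
endloop
endfacet
facet normal -0.772 0.268 0.576
outer loop
vertex 1.442 -2.512 1.458
vertex 1.59 -2.787 1.784
vertex 2.472 -1.338 2.293
endloop
endfacet
facet normal -0.279 -0.792 -0.543
outer loop
vertex 1.59 -2.787 1.784
vertex 2.008 -2.662 1.387
vertex 1.983 -2.989 1.877
endloop
endfacet
facet normal -0.299 -0.149 0.942
outer loop
vertex 1.59 -2.787 1.784
vertex 1.983 -2.989 1.877
vertex 2.472 -1.338 2.293
endloop
endfacet
facet normal -0.278 -0.792 -0.543
outer loop
vertex 1.983 -2.989 1.877
vertex 2.008 -2.662 1.387
vertex 2.39 -2.999 1.683
endloop
endfacet
facet normal 0.399 -0.333 0.854
outer loop
vertex 1.983 -2.989 1.877
vertex 2.39 -2.999 1.683
vertex 2.472 -1.338 2.293
endloop
endfacet
facet normal -0.279 -0.793 -0.542
outer loop
vertex 2.39 -2.999 1.683
vertex 2.008 -2.662 1.387
vertex 2.574 -2.812 1.315
endloop
endfacet
facet normal 0.913 -0.179 0.366
outer loop
vertex 2.39 -2.999 1.683
vertex 2.574 -2.812 1.315
vertex 2.472 -1.338 2.293
endloop
endfacet
facet normal -0.857 -0.344 0.382
outer loop
vertex 1.718 3.655 4.478
vertex 1.309 4.355 4.191
vertex 1.378 2.846 2.987
endloop
endfacet
facet normal 0.475 -0.814 0.334
outer loop
vertex 3.171 3.565 2.189
vertex 1.718 3.655 4.478
vertex 1.378 2.846 2.987
endloop
endfacet
facet normal -0.858 -0.344 0.382
outer loop
vertex 1.378 2.846 2.987
vertex 1.309 4.355 4.191
vertex 0.969 3.547 2.7
endloop
endfacet
facet normal -0.196 -0.467 -0.862
outer loop
vertex 0.969 3.547 2.7
vertex 3.171 3.565 2.189
vertex 1.378 2.846 2.987
endloop
endfacet
facet normal 0.196 0.468 0.862
outer loop
vertex 1.718 3.655 4.478
vertex 3.102 5.074 3.393
vertex 1.309 4.355 4.191
endloop
endfacet
facet normal 0.475 -0.815 0.333
outer loop
vertex 3.511 4.373 3.68
vertex 1.718 3.655 4.478
vertex 3.171 3.565 2.189
endloop
endfacet
facet normal 0.196 0.467 0.862
outer loop
vertex 3.511 4.373 3.68
vertex 3.102 5.074 3.393
vertex 1.718 3.655 4.478
endloop
endfacet
facet normal -0.475 0.815 -0.333
outer loop
vertex 1.309 4.355 4.191
vertex 3.102 5.074 3.393
vertex 0.969 3.547 2.7
endloop
endfacet
facet normal -0.196 -0.468 -0.862
outer loop
vertex 2.762 4.265 1.902
vertex 3.171 3.565 2.189
vertex 0.969 3.547 2.7
endloop
endfacet
facet normal -0.475 0.814 -0.334
outer loop
vertex 0.969 3.547 2.7
vertex 3.102 5.074 3.393
vertex 2.762 4.265 1.902
endloop
endfacet
facet normal 0.858 0.344 -0.382
outer loop
vertex 2.762 4.265 1.902
vertex 3.511 4.373 3.68
vertex 3.171 3.565 2.189
endloop
endfacet
facet normal 0.858 0.344 -0.382
outer loop
vertex 3.102 5.074 3.393
vertex 3.511 4.373 3.68
vertex 2.762 4.265 1.902
endloop
endfacet
facet normal -0.904 0.310 -0.294
outer loop
vertex 3.051 0.637 2.607
vertex 3.115 1.52 3.34
vertex 3.678 1.465 1.553
endloop
endfacet
facet normal -0.056 -0.769 -0.637
outer loop
vertex 4.745 1.1 1.9
vertex 3.051 0.637 2.607
vertex 3.678 1.465 1.553
endloop
endfacet
facet normal -0.904 0.310 -0.294
outer loop
vertex 3.678 1.465 1.553
vertex 3.115 1.52 3.34
vertex 3.742 2.349 2.286
endloop
endfacet
facet normal 0.423 0.560 -0.712
outer loop
vertex 3.742 2.349 2.286
vertex 4.745 1.1 1.9
vertex 3.678 1.465 1.553
endloop
endfacet
facet normal -0.423 -0.560 0.712
outer loop
vertex 3.051 0.637 2.607
vertex 4.182 1.155 3.687
vertex 3.115 1.52 3.34
endloop
endfacet
facet normal -0.056 -0.768 -0.638
outer loop
vertex 4.118 0.271 2.954
vertex 3.051 0.637 2.607
vertex 4.745 1.1 1.9
endloop
endfacet
facet normal -0.424 -0.560 0.712
outer loop
vertex 4.118 0.271 2.954
vertex 4.182 1.155 3.687
vertex 3.051 0.637 2.607
endloop
endfacet
facet normal 0.056 0.768 0.637
outer loop
vertex 3.115 1.52 3.34
vertex 4.182 1.155 3.687
vertex 3.742 2.349 2.286
endloop
endfacet
facet normal 0.424 0.560 -0.712
outer loop
vertex 4.809 1.983 2.633
vertex 4.745 1.1 1.9
vertex 3.742 2.349 2.286
endloop
endfacet
facet normal 0.056 0.769 0.637
outer loop
vertex 3.742 2.349 2.286
vertex 4.182 1.155 3.687
vertex 4.809 1.983 2.633
endloop
endfacet
facet normal 0.904 -0.310 0.294
outer loop
vertex 4.809 1.983 2.633
vertex 4.118 0.271 2.954
vertex 4.745 1.1 1.9
endloop
endfacet
facet normal 0.904 -0.310 0.295
outer loop
vertex 4.182 1.155 3.687
vertex 4.118 0.271 2.954
vertex 4.809 1.983 2.633
endloop
endfacet

endsolid


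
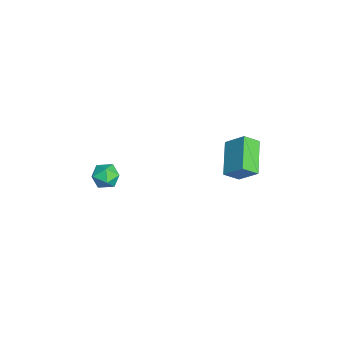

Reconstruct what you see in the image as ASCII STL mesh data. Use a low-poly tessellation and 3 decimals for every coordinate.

solid 
facet normal -0.791 -0.611 0.043
outer loop
vertex 0.706 -2.866 -3.49
vertex 1.186 -3.495 -3.595
vertex 1.025 -3.235 -2.857
endloop
endfacet
facet normal -0.899 -0.026 0.438
outer loop
vertex 0.706 -2.866 -3.49
vertex 1.025 -3.235 -2.857
vertex 0.991 -2.437 -2.879
endloop
endfacet
facet normal -0.840 0.542 0.011
outer loop
vertex 0.706 -2.866 -3.49
vertex 0.991 -2.437 -2.879
vertex 1.131 -2.204 -3.63
endloop
endfacet
facet normal -0.696 0.310 -0.648
outer loop
vertex 0.706 -2.866 -3.49
vertex 1.131 -2.204 -3.63
vertex 1.252 -2.858 -4.073
endloop
endfacet
facet normal -0.665 -0.403 -0.629
outer loop
vertex 0.706 -2.866 -3.49
vertex 1.252 -2.858 -4.073
vertex 1.186 -3.495 -3.595
endloop
endfacet
facet normal -0.378 0.009 0.926
outer loop
vertex 0.991 -2.437 -2.879
vertex 1.025 -3.235 -2.857
vertex 1.648 -2.802 -2.607
endloop
endfacet
facet normal -0.204 -0.936 0.285
outer loop
vertex 1.025 -3.235 -2.857
vertex 1.186 -3.495 -3.595
vertex 1.769 -3.456 -3.05
endloop
endfacet
facet normal -0.002 -0.600 -0.800
outer loop
vertex 1.186 -3.495 -3.595
vertex 1.252 -2.858 -4.073
vertex 1.909 -3.223 -3.801
endloop
endfacet
facet normal -0.051 0.554 -0.831
outer loop
vertex 1.252 -2.858 -4.073
vertex 1.131 -2.204 -3.63
vertex 1.875 -2.425 -3.823
endloop
endfacet
facet normal -0.283 0.930 0.236
outer loop
vertex 1.131 -2.204 -3.63
vertex 0.991 -2.437 -2.879
vertex 1.714 -2.165 -3.085
endloop
endfacet
facet normal 0.696 -0.310 0.648
outer loop
vertex 2.194 -2.794 -3.19
vertex 1.648 -2.802 -2.607
vertex 1.769 -3.456 -3.05
endloop
endfacet
facet normal 0.840 -0.542 -0.011
outer loop
vertex 2.194 -2.794 -3.19
vertex 1.769 -3.456 -3.05
vertex 1.909 -3.223 -3.801
endloop
endfacet
facet normal 0.899 0.026 -0.438
outer loop
vertex 2.194 -2.794 -3.19
vertex 1.909 -3.223 -3.801
vertex 1.875 -2.425 -3.823
endloop
endfacet
facet normal 0.791 0.611 -0.043
outer loop
vertex 2.194 -2.794 -3.19
vertex 1.875 -2.425 -3.823
vertex 1.714 -2.165 -3.085
endloop
endfacet
facet normal 0.665 0.403 0.629
outer loop
vertex 2.194 -2.794 -3.19
vertex 1.714 -2.165 -3.085
vertex 1.648 -2.802 -2.607
endloop
endfacet
facet normal 0.051 -0.554 0.831
outer loop
vertex 1.769 -3.456 -3.05
vertex 1.648 -2.802 -2.607
vertex 1.025 -3.235 -2.857
endloop
endfacet
facet normal 0.283 -0.930 -0.236
outer loop
vertex 1.909 -3.223 -3.801
vertex 1.769 -3.456 -3.05
vertex 1.186 -3.495 -3.595
endloop
endfacet
facet normal 0.378 -0.009 -0.926
outer loop
vertex 1.875 -2.425 -3.823
vertex 1.909 -3.223 -3.801
vertex 1.252 -2.858 -4.073
endloop
endfacet
facet normal 0.204 0.936 -0.285
outer loop
vertex 1.714 -2.165 -3.085
vertex 1.875 -2.425 -3.823
vertex 1.131 -2.204 -3.63
endloop
endfacet
facet normal 0.002 0.600 0.800
outer loop
vertex 1.648 -2.802 -2.607
vertex 1.714 -2.165 -3.085
vertex 0.991 -2.437 -2.879
endloop
endfacet
facet normal -0.418 -0.616 -0.668
outer loop
vertex 1.937 2.925 -0.724
vertex 1.759 3.701 -1.329
vertex 3.692 2.661 -1.579
endloop
endfacet
facet normal 0.178 -0.776 0.605
outer loop
vertex 4.261 3.499 -0.671
vertex 1.937 2.925 -0.724
vertex 3.692 2.661 -1.579
endloop
endfacet
facet normal -0.418 -0.616 -0.668
outer loop
vertex 3.692 2.661 -1.579
vertex 1.759 3.701 -1.329
vertex 3.515 3.437 -2.184
endloop
endfacet
facet normal 0.891 -0.135 -0.434
outer loop
vertex 3.515 3.437 -2.184
vertex 4.261 3.499 -0.671
vertex 3.692 2.661 -1.579
endloop
endfacet
facet normal -0.891 0.134 0.434
outer loop
vertex 1.937 2.925 -0.724
vertex 2.328 4.539 -0.421
vertex 1.759 3.701 -1.329
endloop
endfacet
facet normal 0.178 -0.776 0.605
outer loop
vertex 2.505 3.763 0.184
vertex 1.937 2.925 -0.724
vertex 4.261 3.499 -0.671
endloop
endfacet
facet normal -0.891 0.135 0.433
outer loop
vertex 2.505 3.763 0.184
vertex 2.328 4.539 -0.421
vertex 1.937 2.925 -0.724
endloop
endfacet
facet normal -0.178 0.776 -0.605
outer loop
vertex 1.759 3.701 -1.329
vertex 2.328 4.539 -0.421
vertex 3.515 3.437 -2.184
endloop
endfacet
facet normal 0.891 -0.134 -0.434
outer loop
vertex 4.083 4.275 -1.276
vertex 4.261 3.499 -0.671
vertex 3.515 3.437 -2.184
endloop
endfacet
facet normal -0.178 0.776 -0.605
outer loop
vertex 3.515 3.437 -2.184
vertex 2.328 4.539 -0.421
vertex 4.083 4.275 -1.276
endloop
endfacet
facet normal 0.418 0.616 0.668
outer loop
vertex 4.083 4.275 -1.276
vertex 2.505 3.763 0.184
vertex 4.261 3.499 -0.671
endloop
endfacet
facet normal 0.418 0.616 0.668
outer loop
vertex 2.328 4.539 -0.421
vertex 2.505 3.763 0.184
vertex 4.083 4.275 -1.276
endloop
endfacet

endsolid


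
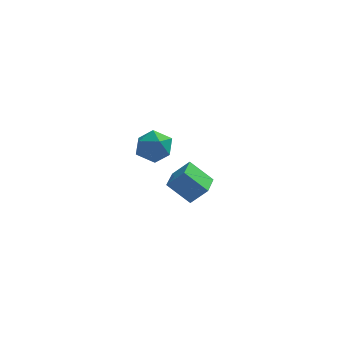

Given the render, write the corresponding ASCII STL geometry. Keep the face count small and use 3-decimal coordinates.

solid 
facet normal -0.988 -0.043 0.145
outer loop
vertex -4.123 -3.403 3.076
vertex -3.948 -3.578 4.216
vertex -4.056 -2.492 3.803
endloop
endfacet
facet normal -0.830 0.384 -0.404
outer loop
vertex -4.123 -3.403 3.076
vertex -4.056 -2.492 3.803
vertex -3.529 -2.449 2.762
endloop
endfacet
facet normal -0.467 -0.000 -0.884
outer loop
vertex -4.123 -3.403 3.076
vertex -3.529 -2.449 2.762
vertex -3.095 -3.508 2.533
endloop
endfacet
facet normal -0.401 -0.663 -0.631
outer loop
vertex -4.123 -3.403 3.076
vertex -3.095 -3.508 2.533
vertex -3.354 -4.206 3.431
endloop
endfacet
facet normal -0.723 -0.690 0.005
outer loop
vertex -4.123 -3.403 3.076
vertex -3.354 -4.206 3.431
vertex -3.948 -3.578 4.216
endloop
endfacet
facet normal -0.400 0.901 -0.165
outer loop
vertex -3.529 -2.449 2.762
vertex -4.056 -2.492 3.803
vertex -2.986 -2.034 3.709
endloop
endfacet
facet normal -0.656 0.210 0.725
outer loop
vertex -4.056 -2.492 3.803
vertex -3.948 -3.578 4.216
vertex -3.245 -2.732 4.607
endloop
endfacet
facet normal -0.228 -0.837 0.497
outer loop
vertex -3.948 -3.578 4.216
vertex -3.354 -4.206 3.431
vertex -2.811 -3.791 4.378
endloop
endfacet
facet normal 0.293 -0.794 -0.533
outer loop
vertex -3.354 -4.206 3.431
vertex -3.095 -3.508 2.533
vertex -2.284 -3.748 3.337
endloop
endfacet
facet normal 0.187 0.280 -0.942
outer loop
vertex -3.095 -3.508 2.533
vertex -3.529 -2.449 2.762
vertex -2.392 -2.662 2.924
endloop
endfacet
facet normal 0.401 0.663 0.631
outer loop
vertex -2.217 -2.837 4.064
vertex -2.986 -2.034 3.709
vertex -3.245 -2.732 4.607
endloop
endfacet
facet normal 0.467 0.000 0.884
outer loop
vertex -2.217 -2.837 4.064
vertex -3.245 -2.732 4.607
vertex -2.811 -3.791 4.378
endloop
endfacet
facet normal 0.830 -0.384 0.404
outer loop
vertex -2.217 -2.837 4.064
vertex -2.811 -3.791 4.378
vertex -2.284 -3.748 3.337
endloop
endfacet
facet normal 0.988 0.043 -0.145
outer loop
vertex -2.217 -2.837 4.064
vertex -2.284 -3.748 3.337
vertex -2.392 -2.662 2.924
endloop
endfacet
facet normal 0.723 0.690 -0.005
outer loop
vertex -2.217 -2.837 4.064
vertex -2.392 -2.662 2.924
vertex -2.986 -2.034 3.709
endloop
endfacet
facet normal -0.293 0.794 0.533
outer loop
vertex -3.245 -2.732 4.607
vertex -2.986 -2.034 3.709
vertex -4.056 -2.492 3.803
endloop
endfacet
facet normal -0.187 -0.280 0.942
outer loop
vertex -2.811 -3.791 4.378
vertex -3.245 -2.732 4.607
vertex -3.948 -3.578 4.216
endloop
endfacet
facet normal 0.400 -0.901 0.165
outer loop
vertex -2.284 -3.748 3.337
vertex -2.811 -3.791 4.378
vertex -3.354 -4.206 3.431
endloop
endfacet
facet normal 0.656 -0.210 -0.725
outer loop
vertex -2.392 -2.662 2.924
vertex -2.284 -3.748 3.337
vertex -3.095 -3.508 2.533
endloop
endfacet
facet normal 0.228 0.837 -0.497
outer loop
vertex -2.986 -2.034 3.709
vertex -2.392 -2.662 2.924
vertex -3.529 -2.449 2.762
endloop
endfacet
facet normal -0.672 0.038 -0.739
outer loop
vertex -2.953 2.681 -3.366
vertex -2.728 4.342 -3.486
vertex -1.54 2.396 -4.665
endloop
endfacet
facet normal -0.134 -0.988 0.071
outer loop
vertex -0.512 2.338 -3.534
vertex -2.953 2.681 -3.366
vertex -1.54 2.396 -4.665
endloop
endfacet
facet normal -0.672 0.037 -0.739
outer loop
vertex -1.54 2.396 -4.665
vertex -2.728 4.342 -3.486
vertex -1.316 4.057 -4.785
endloop
endfacet
facet normal 0.728 -0.147 -0.669
outer loop
vertex -1.316 4.057 -4.785
vertex -0.512 2.338 -3.534
vertex -1.54 2.396 -4.665
endloop
endfacet
facet normal -0.728 0.147 0.669
outer loop
vertex -2.953 2.681 -3.366
vertex -1.7 4.284 -2.355
vertex -2.728 4.342 -3.486
endloop
endfacet
facet normal -0.134 -0.988 0.071
outer loop
vertex -1.924 2.623 -2.235
vertex -2.953 2.681 -3.366
vertex -0.512 2.338 -3.534
endloop
endfacet
facet normal -0.728 0.147 0.670
outer loop
vertex -1.924 2.623 -2.235
vertex -1.7 4.284 -2.355
vertex -2.953 2.681 -3.366
endloop
endfacet
facet normal 0.134 0.988 -0.071
outer loop
vertex -2.728 4.342 -3.486
vertex -1.7 4.284 -2.355
vertex -1.316 4.057 -4.785
endloop
endfacet
facet normal 0.728 -0.147 -0.670
outer loop
vertex -0.287 3.999 -3.654
vertex -0.512 2.338 -3.534
vertex -1.316 4.057 -4.785
endloop
endfacet
facet normal 0.134 0.988 -0.071
outer loop
vertex -1.316 4.057 -4.785
vertex -1.7 4.284 -2.355
vertex -0.287 3.999 -3.654
endloop
endfacet
facet normal 0.672 -0.038 0.739
outer loop
vertex -0.287 3.999 -3.654
vertex -1.924 2.623 -2.235
vertex -0.512 2.338 -3.534
endloop
endfacet
facet normal 0.672 -0.037 0.739
outer loop
vertex -1.7 4.284 -2.355
vertex -1.924 2.623 -2.235
vertex -0.287 3.999 -3.654
endloop
endfacet

endsolid


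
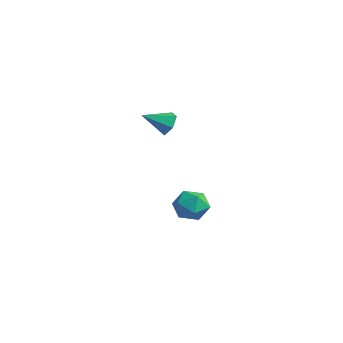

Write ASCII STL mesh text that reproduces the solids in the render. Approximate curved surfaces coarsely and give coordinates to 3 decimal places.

solid 
facet normal -0.603 0.459 0.652
outer loop
vertex 0.067 0.243 -1.786
vertex -0.537 -0.021 -2.159
vertex -0.235 -0.425 -1.595
endloop
endfacet
facet normal 0.011 0.270 0.963
outer loop
vertex 0.067 0.243 -1.786
vertex -0.235 -0.425 -1.595
vertex 0.517 -0.344 -1.626
endloop
endfacet
facet normal 0.544 0.582 0.604
outer loop
vertex 0.067 0.243 -1.786
vertex 0.517 -0.344 -1.626
vertex 0.68 0.11 -2.21
endloop
endfacet
facet normal 0.259 0.963 0.072
outer loop
vertex 0.067 0.243 -1.786
vertex 0.68 0.11 -2.21
vertex 0.028 0.31 -2.539
endloop
endfacet
facet normal -0.451 0.887 0.102
outer loop
vertex 0.067 0.243 -1.786
vertex 0.028 0.31 -2.539
vertex -0.537 -0.021 -2.159
endloop
endfacet
facet normal 0.084 -0.437 0.896
outer loop
vertex 0.517 -0.344 -1.626
vertex -0.235 -0.425 -1.595
vertex 0.192 -0.97 -1.901
endloop
endfacet
facet normal -0.910 -0.131 0.394
outer loop
vertex -0.235 -0.425 -1.595
vertex -0.537 -0.021 -2.159
vertex -0.46 -0.77 -2.23
endloop
endfacet
facet normal -0.662 0.562 -0.496
outer loop
vertex -0.537 -0.021 -2.159
vertex 0.028 0.31 -2.539
vertex -0.297 -0.316 -2.814
endloop
endfacet
facet normal 0.485 0.685 -0.544
outer loop
vertex 0.028 0.31 -2.539
vertex 0.68 0.11 -2.21
vertex 0.455 -0.235 -2.845
endloop
endfacet
facet normal 0.946 0.067 0.316
outer loop
vertex 0.68 0.11 -2.21
vertex 0.517 -0.344 -1.626
vertex 0.757 -0.639 -2.281
endloop
endfacet
facet normal -0.259 -0.963 -0.072
outer loop
vertex 0.153 -0.903 -2.654
vertex 0.192 -0.97 -1.901
vertex -0.46 -0.77 -2.23
endloop
endfacet
facet normal -0.544 -0.582 -0.604
outer loop
vertex 0.153 -0.903 -2.654
vertex -0.46 -0.77 -2.23
vertex -0.297 -0.316 -2.814
endloop
endfacet
facet normal -0.011 -0.270 -0.963
outer loop
vertex 0.153 -0.903 -2.654
vertex -0.297 -0.316 -2.814
vertex 0.455 -0.235 -2.845
endloop
endfacet
facet normal 0.603 -0.459 -0.652
outer loop
vertex 0.153 -0.903 -2.654
vertex 0.455 -0.235 -2.845
vertex 0.757 -0.639 -2.281
endloop
endfacet
facet normal 0.451 -0.887 -0.102
outer loop
vertex 0.153 -0.903 -2.654
vertex 0.757 -0.639 -2.281
vertex 0.192 -0.97 -1.901
endloop
endfacet
facet normal -0.485 -0.685 0.544
outer loop
vertex -0.46 -0.77 -2.23
vertex 0.192 -0.97 -1.901
vertex -0.235 -0.425 -1.595
endloop
endfacet
facet normal -0.946 -0.067 -0.316
outer loop
vertex -0.297 -0.316 -2.814
vertex -0.46 -0.77 -2.23
vertex -0.537 -0.021 -2.159
endloop
endfacet
facet normal -0.084 0.437 -0.896
outer loop
vertex 0.455 -0.235 -2.845
vertex -0.297 -0.316 -2.814
vertex 0.028 0.31 -2.539
endloop
endfacet
facet normal 0.910 0.131 -0.394
outer loop
vertex 0.757 -0.639 -2.281
vertex 0.455 -0.235 -2.845
vertex 0.68 0.11 -2.21
endloop
endfacet
facet normal 0.662 -0.562 0.496
outer loop
vertex 0.192 -0.97 -1.901
vertex 0.757 -0.639 -2.281
vertex 0.517 -0.344 -1.626
endloop
endfacet
facet normal 0.301 0.829 -0.471
outer loop
vertex 1.289 -2.303 2.131
vertex 1.081 -1.996 2.538
vertex 1.602 -2.171 2.563
endloop
endfacet
facet normal 0.577 -0.798 -0.174
outer loop
vertex 1.289 -2.303 2.131
vertex 1.602 -2.171 2.563
vertex 0.759 -2.884 3.042
endloop
endfacet
facet normal 0.301 0.829 -0.471
outer loop
vertex 1.602 -2.171 2.563
vertex 1.081 -1.996 2.538
vertex 1.394 -1.864 2.97
endloop
endfacet
facet normal 0.678 -0.377 0.631
outer loop
vertex 1.602 -2.171 2.563
vertex 1.394 -1.864 2.97
vertex 0.759 -2.884 3.042
endloop
endfacet
facet normal 0.300 0.829 -0.471
outer loop
vertex 1.394 -1.864 2.97
vertex 1.081 -1.996 2.538
vertex 0.873 -1.69 2.944
endloop
endfacet
facet normal -0.022 0.084 0.996
outer loop
vertex 1.394 -1.864 2.97
vertex 0.873 -1.69 2.944
vertex 0.759 -2.884 3.042
endloop
endfacet
facet normal 0.300 0.829 -0.471
outer loop
vertex 0.873 -1.69 2.944
vertex 1.081 -1.996 2.538
vertex 0.56 -1.822 2.512
endloop
endfacet
facet normal -0.821 0.124 0.557
outer loop
vertex 0.873 -1.69 2.944
vertex 0.56 -1.822 2.512
vertex 0.759 -2.884 3.042
endloop
endfacet
facet normal 0.300 0.829 -0.472
outer loop
vertex 0.56 -1.822 2.512
vertex 1.081 -1.996 2.538
vertex 0.767 -2.129 2.105
endloop
endfacet
facet normal -0.923 -0.296 -0.246
outer loop
vertex 0.56 -1.822 2.512
vertex 0.767 -2.129 2.105
vertex 0.759 -2.884 3.042
endloop
endfacet
facet normal 0.300 0.829 -0.472
outer loop
vertex 0.767 -2.129 2.105
vertex 1.081 -1.996 2.538
vertex 1.289 -2.303 2.131
endloop
endfacet
facet normal -0.222 -0.758 -0.613
outer loop
vertex 0.767 -2.129 2.105
vertex 1.289 -2.303 2.131
vertex 0.759 -2.884 3.042
endloop
endfacet

endsolid


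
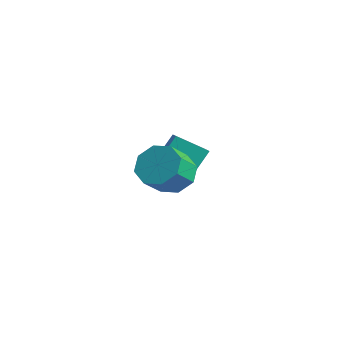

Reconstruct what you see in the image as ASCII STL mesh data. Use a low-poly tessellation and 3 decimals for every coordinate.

solid 
facet normal -0.605 -0.622 0.497
outer loop
vertex -0.319 0.815 -0.355
vertex -1.026 1.198 -0.736
vertex -0.216 -0.486 -1.858
endloop
endfacet
facet normal 0.795 -0.431 0.427
outer loop
vertex 0.666 0.422 -2.584
vertex -0.319 0.815 -0.355
vertex -0.216 -0.486 -1.858
endloop
endfacet
facet normal -0.604 -0.622 0.498
outer loop
vertex -0.216 -0.486 -1.858
vertex -1.026 1.198 -0.736
vertex -0.924 -0.103 -2.238
endloop
endfacet
facet normal 0.052 -0.654 -0.755
outer loop
vertex -0.924 -0.103 -2.238
vertex 0.666 0.422 -2.584
vertex -0.216 -0.486 -1.858
endloop
endfacet
facet normal -0.052 0.654 0.755
outer loop
vertex -0.319 0.815 -0.355
vertex -0.144 2.106 -1.462
vertex -1.026 1.198 -0.736
endloop
endfacet
facet normal 0.795 -0.431 0.427
outer loop
vertex 0.564 1.723 -1.082
vertex -0.319 0.815 -0.355
vertex 0.666 0.422 -2.584
endloop
endfacet
facet normal -0.051 0.654 0.755
outer loop
vertex 0.564 1.723 -1.082
vertex -0.144 2.106 -1.462
vertex -0.319 0.815 -0.355
endloop
endfacet
facet normal -0.795 0.431 -0.427
outer loop
vertex -1.026 1.198 -0.736
vertex -0.144 2.106 -1.462
vertex -0.924 -0.103 -2.238
endloop
endfacet
facet normal 0.052 -0.654 -0.754
outer loop
vertex -0.041 0.805 -2.965
vertex 0.666 0.422 -2.584
vertex -0.924 -0.103 -2.238
endloop
endfacet
facet normal -0.795 0.431 -0.427
outer loop
vertex -0.924 -0.103 -2.238
vertex -0.144 2.106 -1.462
vertex -0.041 0.805 -2.965
endloop
endfacet
facet normal 0.605 0.622 -0.497
outer loop
vertex -0.041 0.805 -2.965
vertex 0.564 1.723 -1.082
vertex 0.666 0.422 -2.584
endloop
endfacet
facet normal 0.604 0.623 -0.498
outer loop
vertex -0.144 2.106 -1.462
vertex 0.564 1.723 -1.082
vertex -0.041 0.805 -2.965
endloop
endfacet
facet normal -0.183 0.698 -0.692
outer loop
vertex 4.458 -1.867 1.337
vertex 3.875 -2.43 0.924
vertex 3.807 -1.8 1.577
endloop
endfacet
facet normal 0.307 0.710 0.634
outer loop
vertex 4.458 -1.867 1.337
vertex 3.807 -1.8 1.577
vertex 4.688 -2.747 2.21
endloop
endfacet
facet normal 0.307 0.710 0.634
outer loop
vertex 4.688 -2.747 2.21
vertex 3.807 -1.8 1.577
vertex 4.037 -2.679 2.449
endloop
endfacet
facet normal 0.182 -0.698 0.693
outer loop
vertex 4.688 -2.747 2.21
vertex 4.037 -2.679 2.449
vertex 4.105 -3.31 1.796
endloop
endfacet
facet normal -0.182 0.698 -0.692
outer loop
vertex 3.807 -1.8 1.577
vertex 3.875 -2.43 0.924
vertex 3.196 -2.102 1.433
endloop
endfacet
facet normal -0.444 0.570 0.691
outer loop
vertex 3.807 -1.8 1.577
vertex 3.196 -2.102 1.433
vertex 4.037 -2.679 2.449
endloop
endfacet
facet normal -0.444 0.570 0.691
outer loop
vertex 4.037 -2.679 2.449
vertex 3.196 -2.102 1.433
vertex 3.426 -2.981 2.306
endloop
endfacet
facet normal 0.183 -0.697 0.693
outer loop
vertex 4.037 -2.679 2.449
vertex 3.426 -2.981 2.306
vertex 4.105 -3.31 1.796
endloop
endfacet
facet normal -0.182 0.698 -0.693
outer loop
vertex 3.196 -2.102 1.433
vertex 3.875 -2.43 0.924
vertex 2.983 -2.596 0.991
endloop
endfacet
facet normal -0.934 0.096 0.343
outer loop
vertex 3.196 -2.102 1.433
vertex 2.983 -2.596 0.991
vertex 3.426 -2.981 2.306
endloop
endfacet
facet normal -0.934 0.096 0.343
outer loop
vertex 3.426 -2.981 2.306
vertex 2.983 -2.596 0.991
vertex 3.213 -3.476 1.864
endloop
endfacet
facet normal 0.183 -0.697 0.693
outer loop
vertex 3.426 -2.981 2.306
vertex 3.213 -3.476 1.864
vertex 4.105 -3.31 1.796
endloop
endfacet
facet normal -0.182 0.698 -0.693
outer loop
vertex 2.983 -2.596 0.991
vertex 3.875 -2.43 0.924
vertex 3.292 -2.993 0.51
endloop
endfacet
facet normal -0.877 -0.433 -0.206
outer loop
vertex 2.983 -2.596 0.991
vertex 3.292 -2.993 0.51
vertex 3.213 -3.476 1.864
endloop
endfacet
facet normal -0.877 -0.433 -0.206
outer loop
vertex 3.213 -3.476 1.864
vertex 3.292 -2.993 0.51
vertex 3.522 -3.873 1.383
endloop
endfacet
facet normal 0.183 -0.697 0.693
outer loop
vertex 3.213 -3.476 1.864
vertex 3.522 -3.873 1.383
vertex 4.105 -3.31 1.796
endloop
endfacet
facet normal -0.182 0.698 -0.693
outer loop
vertex 3.292 -2.993 0.51
vertex 3.875 -2.43 0.924
vertex 3.943 -3.061 0.271
endloop
endfacet
facet normal -0.307 -0.710 -0.634
outer loop
vertex 3.292 -2.993 0.51
vertex 3.943 -3.061 0.271
vertex 3.522 -3.873 1.383
endloop
endfacet
facet normal -0.307 -0.710 -0.634
outer loop
vertex 3.522 -3.873 1.383
vertex 3.943 -3.061 0.271
vertex 4.173 -3.94 1.143
endloop
endfacet
facet normal 0.183 -0.698 0.692
outer loop
vertex 3.522 -3.873 1.383
vertex 4.173 -3.94 1.143
vertex 4.105 -3.31 1.796
endloop
endfacet
facet normal -0.183 0.697 -0.693
outer loop
vertex 3.943 -3.061 0.271
vertex 3.875 -2.43 0.924
vertex 4.554 -2.759 0.414
endloop
endfacet
facet normal 0.444 -0.570 -0.692
outer loop
vertex 3.943 -3.061 0.271
vertex 4.554 -2.759 0.414
vertex 4.173 -3.94 1.143
endloop
endfacet
facet normal 0.445 -0.570 -0.691
outer loop
vertex 4.173 -3.94 1.143
vertex 4.554 -2.759 0.414
vertex 4.784 -3.638 1.287
endloop
endfacet
facet normal 0.182 -0.698 0.692
outer loop
vertex 4.173 -3.94 1.143
vertex 4.784 -3.638 1.287
vertex 4.105 -3.31 1.796
endloop
endfacet
facet normal -0.183 0.697 -0.693
outer loop
vertex 4.554 -2.759 0.414
vertex 3.875 -2.43 0.924
vertex 4.767 -2.264 0.856
endloop
endfacet
facet normal 0.934 -0.096 -0.343
outer loop
vertex 4.554 -2.759 0.414
vertex 4.767 -2.264 0.856
vertex 4.784 -3.638 1.287
endloop
endfacet
facet normal 0.934 -0.096 -0.343
outer loop
vertex 4.784 -3.638 1.287
vertex 4.767 -2.264 0.856
vertex 4.997 -3.144 1.729
endloop
endfacet
facet normal 0.182 -0.698 0.693
outer loop
vertex 4.784 -3.638 1.287
vertex 4.997 -3.144 1.729
vertex 4.105 -3.31 1.796
endloop
endfacet
facet normal -0.183 0.697 -0.693
outer loop
vertex 4.767 -2.264 0.856
vertex 3.875 -2.43 0.924
vertex 4.458 -1.867 1.337
endloop
endfacet
facet normal 0.877 0.433 0.206
outer loop
vertex 4.767 -2.264 0.856
vertex 4.458 -1.867 1.337
vertex 4.997 -3.144 1.729
endloop
endfacet
facet normal 0.877 0.433 0.206
outer loop
vertex 4.997 -3.144 1.729
vertex 4.458 -1.867 1.337
vertex 4.688 -2.747 2.21
endloop
endfacet
facet normal 0.182 -0.698 0.693
outer loop
vertex 4.997 -3.144 1.729
vertex 4.688 -2.747 2.21
vertex 4.105 -3.31 1.796
endloop
endfacet

endsolid


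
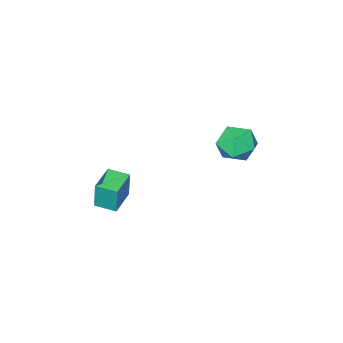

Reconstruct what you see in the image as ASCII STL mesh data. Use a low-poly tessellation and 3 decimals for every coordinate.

solid 
facet normal -0.954 -0.031 0.297
outer loop
vertex -4.767 4.033 -1.279
vertex -4.591 2.972 -0.825
vertex -4.418 3.923 -0.171
endloop
endfacet
facet normal -0.712 0.640 0.288
outer loop
vertex -4.767 4.033 -1.279
vertex -4.418 3.923 -0.171
vertex -3.95 4.749 -0.85
endloop
endfacet
facet normal -0.491 0.786 -0.376
outer loop
vertex -4.767 4.033 -1.279
vertex -3.95 4.749 -0.85
vertex -3.834 4.307 -1.925
endloop
endfacet
facet normal -0.597 0.204 -0.776
outer loop
vertex -4.767 4.033 -1.279
vertex -3.834 4.307 -1.925
vertex -4.23 3.21 -1.909
endloop
endfacet
facet normal -0.883 -0.301 -0.360
outer loop
vertex -4.767 4.033 -1.279
vertex -4.23 3.21 -1.909
vertex -4.591 2.972 -0.825
endloop
endfacet
facet normal -0.147 0.677 0.722
outer loop
vertex -3.95 4.749 -0.85
vertex -4.418 3.923 -0.171
vertex -3.27 4.13 -0.131
endloop
endfacet
facet normal -0.539 -0.409 0.737
outer loop
vertex -4.418 3.923 -0.171
vertex -4.591 2.972 -0.825
vertex -3.666 3.033 -0.115
endloop
endfacet
facet normal -0.424 -0.845 -0.327
outer loop
vertex -4.591 2.972 -0.825
vertex -4.23 3.21 -1.909
vertex -3.55 2.591 -1.19
endloop
endfacet
facet normal 0.040 -0.029 -0.999
outer loop
vertex -4.23 3.21 -1.909
vertex -3.834 4.307 -1.925
vertex -3.082 3.417 -1.869
endloop
endfacet
facet normal 0.210 0.912 -0.352
outer loop
vertex -3.834 4.307 -1.925
vertex -3.95 4.749 -0.85
vertex -2.909 4.368 -1.215
endloop
endfacet
facet normal 0.597 -0.204 0.776
outer loop
vertex -2.733 3.307 -0.761
vertex -3.27 4.13 -0.131
vertex -3.666 3.033 -0.115
endloop
endfacet
facet normal 0.491 -0.786 0.376
outer loop
vertex -2.733 3.307 -0.761
vertex -3.666 3.033 -0.115
vertex -3.55 2.591 -1.19
endloop
endfacet
facet normal 0.712 -0.640 -0.288
outer loop
vertex -2.733 3.307 -0.761
vertex -3.55 2.591 -1.19
vertex -3.082 3.417 -1.869
endloop
endfacet
facet normal 0.954 0.031 -0.297
outer loop
vertex -2.733 3.307 -0.761
vertex -3.082 3.417 -1.869
vertex -2.909 4.368 -1.215
endloop
endfacet
facet normal 0.883 0.301 0.360
outer loop
vertex -2.733 3.307 -0.761
vertex -2.909 4.368 -1.215
vertex -3.27 4.13 -0.131
endloop
endfacet
facet normal -0.040 0.029 0.999
outer loop
vertex -3.666 3.033 -0.115
vertex -3.27 4.13 -0.131
vertex -4.418 3.923 -0.171
endloop
endfacet
facet normal -0.210 -0.912 0.352
outer loop
vertex -3.55 2.591 -1.19
vertex -3.666 3.033 -0.115
vertex -4.591 2.972 -0.825
endloop
endfacet
facet normal 0.147 -0.677 -0.722
outer loop
vertex -3.082 3.417 -1.869
vertex -3.55 2.591 -1.19
vertex -4.23 3.21 -1.909
endloop
endfacet
facet normal 0.539 0.409 -0.737
outer loop
vertex -2.909 4.368 -1.215
vertex -3.082 3.417 -1.869
vertex -3.834 4.307 -1.925
endloop
endfacet
facet normal 0.424 0.845 0.327
outer loop
vertex -3.27 4.13 -0.131
vertex -2.909 4.368 -1.215
vertex -3.95 4.749 -0.85
endloop
endfacet
facet normal -0.508 0.858 -0.081
outer loop
vertex 1.368 1.921 -1.931
vertex 2.668 2.678 -2.063
vertex 1.313 1.739 -3.509
endloop
endfacet
facet normal -0.861 -0.502 0.088
outer loop
vertex 1.892 0.762 -3.417
vertex 1.368 1.921 -1.931
vertex 1.313 1.739 -3.509
endloop
endfacet
facet normal -0.508 0.857 -0.081
outer loop
vertex 1.313 1.739 -3.509
vertex 2.668 2.678 -2.063
vertex 2.613 2.497 -3.642
endloop
endfacet
facet normal -0.035 -0.114 -0.993
outer loop
vertex 2.613 2.497 -3.642
vertex 1.892 0.762 -3.417
vertex 1.313 1.739 -3.509
endloop
endfacet
facet normal 0.034 0.114 0.993
outer loop
vertex 1.368 1.921 -1.931
vertex 3.247 1.701 -1.971
vertex 2.668 2.678 -2.063
endloop
endfacet
facet normal -0.861 -0.501 0.087
outer loop
vertex 1.947 0.943 -1.838
vertex 1.368 1.921 -1.931
vertex 1.892 0.762 -3.417
endloop
endfacet
facet normal 0.035 0.115 0.993
outer loop
vertex 1.947 0.943 -1.838
vertex 3.247 1.701 -1.971
vertex 1.368 1.921 -1.931
endloop
endfacet
facet normal 0.861 0.502 -0.087
outer loop
vertex 2.668 2.678 -2.063
vertex 3.247 1.701 -1.971
vertex 2.613 2.497 -3.642
endloop
endfacet
facet normal -0.034 -0.115 -0.993
outer loop
vertex 3.192 1.519 -3.549
vertex 1.892 0.762 -3.417
vertex 2.613 2.497 -3.642
endloop
endfacet
facet normal 0.861 0.501 -0.088
outer loop
vertex 2.613 2.497 -3.642
vertex 3.247 1.701 -1.971
vertex 3.192 1.519 -3.549
endloop
endfacet
facet normal 0.508 -0.858 0.081
outer loop
vertex 3.192 1.519 -3.549
vertex 1.947 0.943 -1.838
vertex 1.892 0.762 -3.417
endloop
endfacet
facet normal 0.508 -0.857 0.081
outer loop
vertex 3.247 1.701 -1.971
vertex 1.947 0.943 -1.838
vertex 3.192 1.519 -3.549
endloop
endfacet

endsolid
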